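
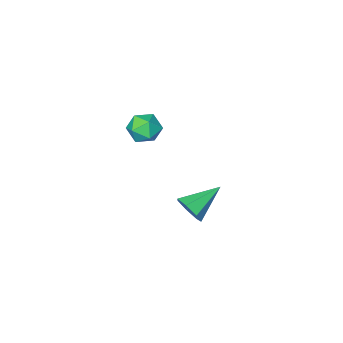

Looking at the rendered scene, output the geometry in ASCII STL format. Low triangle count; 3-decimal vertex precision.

solid 
facet normal 0.897 0.005 -0.442
outer loop
vertex 1.958 1.164 -2.05
vertex 1.59 0.856 -2.8
vertex 1.71 1.701 -2.547
endloop
endfacet
facet normal -0.047 0.667 0.744
outer loop
vertex 1.958 1.164 -2.05
vertex 1.71 1.701 -2.547
vertex -0.23 0.844 -1.9
endloop
endfacet
facet normal 0.896 0.006 -0.444
outer loop
vertex 1.71 1.701 -2.547
vertex 1.59 0.856 -2.8
vertex 1.371 1.601 -3.233
endloop
endfacet
facet normal -0.387 0.920 0.057
outer loop
vertex 1.71 1.701 -2.547
vertex 1.371 1.601 -3.233
vertex -0.23 0.844 -1.9
endloop
endfacet
facet normal 0.896 0.006 -0.443
outer loop
vertex 1.371 1.601 -3.233
vertex 1.59 0.856 -2.8
vertex 1.197 0.941 -3.594
endloop
endfacet
facet normal -0.684 0.481 -0.549
outer loop
vertex 1.371 1.601 -3.233
vertex 1.197 0.941 -3.594
vertex -0.23 0.844 -1.9
endloop
endfacet
facet normal 0.896 0.005 -0.443
outer loop
vertex 1.197 0.941 -3.594
vertex 1.59 0.856 -2.8
vertex 1.319 0.216 -3.356
endloop
endfacet
facet normal -0.714 -0.324 -0.620
outer loop
vertex 1.197 0.941 -3.594
vertex 1.319 0.216 -3.356
vertex -0.23 0.844 -1.9
endloop
endfacet
facet normal 0.897 0.005 -0.443
outer loop
vertex 1.319 0.216 -3.356
vertex 1.59 0.856 -2.8
vertex 1.645 -0.027 -2.699
endloop
endfacet
facet normal -0.454 -0.885 -0.102
outer loop
vertex 1.319 0.216 -3.356
vertex 1.645 -0.027 -2.699
vertex -0.23 0.844 -1.9
endloop
endfacet
facet normal 0.896 0.005 -0.443
outer loop
vertex 1.645 -0.027 -2.699
vertex 1.59 0.856 -2.8
vertex 1.93 0.395 -2.118
endloop
endfacet
facet normal -0.100 -0.781 0.616
outer loop
vertex 1.645 -0.027 -2.699
vertex 1.93 0.395 -2.118
vertex -0.23 0.844 -1.9
endloop
endfacet
facet normal 0.897 0.006 -0.443
outer loop
vertex 1.93 0.395 -2.118
vertex 1.59 0.856 -2.8
vertex 1.958 1.164 -2.05
endloop
endfacet
facet normal 0.081 -0.091 0.993
outer loop
vertex 1.93 0.395 -2.118
vertex 1.958 1.164 -2.05
vertex -0.23 0.844 -1.9
endloop
endfacet
facet normal -0.975 0.093 0.203
outer loop
vertex 2.874 0.627 3.659
vertex 2.71 -0.182 3.242
vertex 2.901 -0.159 4.147
endloop
endfacet
facet normal -0.578 0.416 0.702
outer loop
vertex 2.874 0.627 3.659
vertex 2.901 -0.159 4.147
vertex 3.541 0.495 4.287
endloop
endfacet
facet normal -0.176 0.909 0.378
outer loop
vertex 2.874 0.627 3.659
vertex 3.541 0.495 4.287
vertex 3.745 0.875 3.468
endloop
endfacet
facet normal -0.324 0.890 -0.320
outer loop
vertex 2.874 0.627 3.659
vertex 3.745 0.875 3.468
vertex 3.232 0.456 2.822
endloop
endfacet
facet normal -0.817 0.386 -0.428
outer loop
vertex 2.874 0.627 3.659
vertex 3.232 0.456 2.822
vertex 2.71 -0.182 3.242
endloop
endfacet
facet normal -0.143 -0.072 0.987
outer loop
vertex 3.541 0.495 4.287
vertex 2.901 -0.159 4.147
vertex 3.788 -0.396 4.258
endloop
endfacet
facet normal -0.784 -0.594 0.181
outer loop
vertex 2.901 -0.159 4.147
vertex 2.71 -0.182 3.242
vertex 3.275 -0.815 3.612
endloop
endfacet
facet normal -0.530 -0.119 -0.840
outer loop
vertex 2.71 -0.182 3.242
vertex 3.232 0.456 2.822
vertex 3.479 -0.435 2.793
endloop
endfacet
facet normal 0.269 0.696 -0.665
outer loop
vertex 3.232 0.456 2.822
vertex 3.745 0.875 3.468
vertex 4.119 0.219 2.933
endloop
endfacet
facet normal 0.509 0.725 0.463
outer loop
vertex 3.745 0.875 3.468
vertex 3.541 0.495 4.287
vertex 4.31 0.242 3.838
endloop
endfacet
facet normal 0.324 -0.890 0.320
outer loop
vertex 4.146 -0.567 3.421
vertex 3.788 -0.396 4.258
vertex 3.275 -0.815 3.612
endloop
endfacet
facet normal 0.176 -0.909 -0.378
outer loop
vertex 4.146 -0.567 3.421
vertex 3.275 -0.815 3.612
vertex 3.479 -0.435 2.793
endloop
endfacet
facet normal 0.578 -0.416 -0.702
outer loop
vertex 4.146 -0.567 3.421
vertex 3.479 -0.435 2.793
vertex 4.119 0.219 2.933
endloop
endfacet
facet normal 0.975 -0.093 -0.203
outer loop
vertex 4.146 -0.567 3.421
vertex 4.119 0.219 2.933
vertex 4.31 0.242 3.838
endloop
endfacet
facet normal 0.817 -0.386 0.428
outer loop
vertex 4.146 -0.567 3.421
vertex 4.31 0.242 3.838
vertex 3.788 -0.396 4.258
endloop
endfacet
facet normal -0.269 -0.696 0.665
outer loop
vertex 3.275 -0.815 3.612
vertex 3.788 -0.396 4.258
vertex 2.901 -0.159 4.147
endloop
endfacet
facet normal -0.509 -0.725 -0.463
outer loop
vertex 3.479 -0.435 2.793
vertex 3.275 -0.815 3.612
vertex 2.71 -0.182 3.242
endloop
endfacet
facet normal 0.143 0.072 -0.987
outer loop
vertex 4.119 0.219 2.933
vertex 3.479 -0.435 2.793
vertex 3.232 0.456 2.822
endloop
endfacet
facet normal 0.784 0.594 -0.181
outer loop
vertex 4.31 0.242 3.838
vertex 4.119 0.219 2.933
vertex 3.745 0.875 3.468
endloop
endfacet
facet normal 0.530 0.119 0.840
outer loop
vertex 3.788 -0.396 4.258
vertex 4.31 0.242 3.838
vertex 3.541 0.495 4.287
endloop
endfacet

endsolid


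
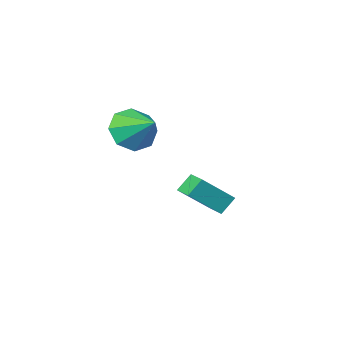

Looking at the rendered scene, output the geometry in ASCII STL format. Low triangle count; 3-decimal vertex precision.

solid 
facet normal 0.101 -0.857 -0.505
outer loop
vertex 3.856 2.834 2.728
vertex 3.31 3.228 1.949
vertex 4.309 3.2 2.197
endloop
endfacet
facet normal 0.645 0.250 0.722
outer loop
vertex 3.856 2.834 2.728
vertex 4.309 3.2 2.197
vertex 3.15 4.592 2.751
endloop
endfacet
facet normal 0.101 -0.858 -0.504
outer loop
vertex 4.309 3.2 2.197
vertex 3.31 3.228 1.949
vertex 4.177 3.582 1.52
endloop
endfacet
facet normal 0.790 0.587 0.177
outer loop
vertex 4.309 3.2 2.197
vertex 4.177 3.582 1.52
vertex 3.15 4.592 2.751
endloop
endfacet
facet normal 0.100 -0.857 -0.505
outer loop
vertex 4.177 3.582 1.52
vertex 3.31 3.228 1.949
vertex 3.537 3.758 1.095
endloop
endfacet
facet normal 0.442 0.838 -0.319
outer loop
vertex 4.177 3.582 1.52
vertex 3.537 3.758 1.095
vertex 3.15 4.592 2.751
endloop
endfacet
facet normal 0.101 -0.857 -0.505
outer loop
vertex 3.537 3.758 1.095
vertex 3.31 3.228 1.949
vertex 2.764 3.623 1.169
endloop
endfacet
facet normal -0.195 0.857 -0.477
outer loop
vertex 3.537 3.758 1.095
vertex 2.764 3.623 1.169
vertex 3.15 4.592 2.751
endloop
endfacet
facet normal 0.100 -0.858 -0.505
outer loop
vertex 2.764 3.623 1.169
vertex 3.31 3.228 1.949
vertex 2.311 3.257 1.701
endloop
endfacet
facet normal -0.749 0.631 -0.204
outer loop
vertex 2.764 3.623 1.169
vertex 2.311 3.257 1.701
vertex 3.15 4.592 2.751
endloop
endfacet
facet normal 0.101 -0.857 -0.505
outer loop
vertex 2.311 3.257 1.701
vertex 3.31 3.228 1.949
vertex 2.443 2.874 2.377
endloop
endfacet
facet normal -0.893 0.293 0.341
outer loop
vertex 2.311 3.257 1.701
vertex 2.443 2.874 2.377
vertex 3.15 4.592 2.751
endloop
endfacet
facet normal 0.101 -0.858 -0.504
outer loop
vertex 2.443 2.874 2.377
vertex 3.31 3.228 1.949
vertex 3.083 2.699 2.803
endloop
endfacet
facet normal -0.546 0.042 0.837
outer loop
vertex 2.443 2.874 2.377
vertex 3.083 2.699 2.803
vertex 3.15 4.592 2.751
endloop
endfacet
facet normal 0.101 -0.858 -0.504
outer loop
vertex 3.083 2.699 2.803
vertex 3.31 3.228 1.949
vertex 3.856 2.834 2.728
endloop
endfacet
facet normal 0.092 0.024 0.995
outer loop
vertex 3.083 2.699 2.803
vertex 3.856 2.834 2.728
vertex 3.15 4.592 2.751
endloop
endfacet
facet normal -0.669 -0.028 0.743
outer loop
vertex 0.111 1.96 -1.512
vertex 0.164 2.885 -1.429
vertex -1.252 2.148 -2.733
endloop
endfacet
facet normal -0.057 -0.994 -0.090
outer loop
vertex -0.624 2.175 -3.431
vertex 0.111 1.96 -1.512
vertex -1.252 2.148 -2.733
endloop
endfacet
facet normal -0.669 -0.029 0.743
outer loop
vertex -1.252 2.148 -2.733
vertex 0.164 2.885 -1.429
vertex -1.2 3.072 -2.65
endloop
endfacet
facet normal -0.742 0.101 -0.663
outer loop
vertex -1.2 3.072 -2.65
vertex -0.624 2.175 -3.431
vertex -1.252 2.148 -2.733
endloop
endfacet
facet normal 0.741 -0.102 0.663
outer loop
vertex 0.111 1.96 -1.512
vertex 0.792 2.912 -2.127
vertex 0.164 2.885 -1.429
endloop
endfacet
facet normal -0.056 -0.994 -0.090
outer loop
vertex 0.74 1.988 -2.21
vertex 0.111 1.96 -1.512
vertex -0.624 2.175 -3.431
endloop
endfacet
facet normal 0.741 -0.101 0.664
outer loop
vertex 0.74 1.988 -2.21
vertex 0.792 2.912 -2.127
vertex 0.111 1.96 -1.512
endloop
endfacet
facet normal 0.056 0.994 0.089
outer loop
vertex 0.164 2.885 -1.429
vertex 0.792 2.912 -2.127
vertex -1.2 3.072 -2.65
endloop
endfacet
facet normal -0.741 0.102 -0.664
outer loop
vertex -0.571 3.1 -3.348
vertex -0.624 2.175 -3.431
vertex -1.2 3.072 -2.65
endloop
endfacet
facet normal 0.056 0.994 0.090
outer loop
vertex -1.2 3.072 -2.65
vertex 0.792 2.912 -2.127
vertex -0.571 3.1 -3.348
endloop
endfacet
facet normal 0.669 0.028 -0.743
outer loop
vertex -0.571 3.1 -3.348
vertex 0.74 1.988 -2.21
vertex -0.624 2.175 -3.431
endloop
endfacet
facet normal 0.669 0.029 -0.743
outer loop
vertex 0.792 2.912 -2.127
vertex 0.74 1.988 -2.21
vertex -0.571 3.1 -3.348
endloop
endfacet

endsolid


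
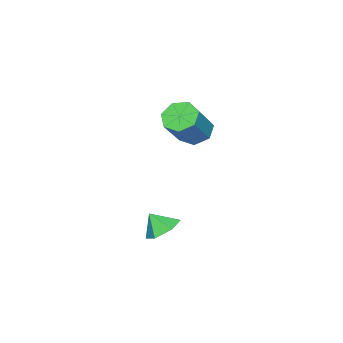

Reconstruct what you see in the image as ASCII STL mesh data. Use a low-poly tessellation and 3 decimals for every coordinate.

solid 
facet normal -0.671 -0.046 -0.740
outer loop
vertex -0.352 -3.251 0.621
vertex -0.941 -2.818 1.128
vertex -0.341 -2.481 0.563
endloop
endfacet
facet normal 0.741 -0.061 -0.668
outer loop
vertex -0.352 -3.251 0.621
vertex -0.341 -2.481 0.563
vertex 1.03 -3.155 2.145
endloop
endfacet
facet normal 0.741 -0.061 -0.668
outer loop
vertex 1.03 -3.155 2.145
vertex -0.341 -2.481 0.563
vertex 1.041 -2.385 2.087
endloop
endfacet
facet normal 0.671 0.046 0.740
outer loop
vertex 1.03 -3.155 2.145
vertex 1.041 -2.385 2.087
vertex 0.441 -2.722 2.652
endloop
endfacet
facet normal -0.670 -0.048 -0.740
outer loop
vertex -0.341 -2.481 0.563
vertex -0.941 -2.818 1.128
vertex -0.783 -1.965 0.93
endloop
endfacet
facet normal 0.472 0.742 -0.475
outer loop
vertex -0.341 -2.481 0.563
vertex -0.783 -1.965 0.93
vertex 1.041 -2.385 2.087
endloop
endfacet
facet normal 0.472 0.743 -0.475
outer loop
vertex 1.041 -2.385 2.087
vertex -0.783 -1.965 0.93
vertex 0.599 -1.869 2.455
endloop
endfacet
facet normal 0.671 0.047 0.740
outer loop
vertex 1.041 -2.385 2.087
vertex 0.599 -1.869 2.455
vertex 0.441 -2.722 2.652
endloop
endfacet
facet normal -0.671 -0.047 -0.740
outer loop
vertex -0.783 -1.965 0.93
vertex -0.941 -2.818 1.128
vertex -1.343 -2.091 1.446
endloop
endfacet
facet normal -0.152 0.985 0.076
outer loop
vertex -0.783 -1.965 0.93
vertex -1.343 -2.091 1.446
vertex 0.599 -1.869 2.455
endloop
endfacet
facet normal -0.152 0.985 0.076
outer loop
vertex 0.599 -1.869 2.455
vertex -1.343 -2.091 1.446
vertex 0.039 -1.995 2.971
endloop
endfacet
facet normal 0.671 0.047 0.740
outer loop
vertex 0.599 -1.869 2.455
vertex 0.039 -1.995 2.971
vertex 0.441 -2.722 2.652
endloop
endfacet
facet normal -0.670 -0.047 -0.741
outer loop
vertex -1.343 -2.091 1.446
vertex -0.941 -2.818 1.128
vertex -1.601 -2.764 1.722
endloop
endfacet
facet normal -0.662 0.487 0.569
outer loop
vertex -1.343 -2.091 1.446
vertex -1.601 -2.764 1.722
vertex 0.039 -1.995 2.971
endloop
endfacet
facet normal -0.662 0.487 0.569
outer loop
vertex 0.039 -1.995 2.971
vertex -1.601 -2.764 1.722
vertex -0.219 -2.668 3.247
endloop
endfacet
facet normal 0.671 0.046 0.740
outer loop
vertex 0.039 -1.995 2.971
vertex -0.219 -2.668 3.247
vertex 0.441 -2.722 2.652
endloop
endfacet
facet normal -0.670 -0.047 -0.741
outer loop
vertex -1.601 -2.764 1.722
vertex -0.941 -2.818 1.128
vertex -1.362 -3.478 1.551
endloop
endfacet
facet normal -0.674 -0.378 0.635
outer loop
vertex -1.601 -2.764 1.722
vertex -1.362 -3.478 1.551
vertex -0.219 -2.668 3.247
endloop
endfacet
facet normal -0.674 -0.378 0.635
outer loop
vertex -0.219 -2.668 3.247
vertex -1.362 -3.478 1.551
vertex 0.02 -3.382 3.075
endloop
endfacet
facet normal 0.671 0.046 0.740
outer loop
vertex -0.219 -2.668 3.247
vertex 0.02 -3.382 3.075
vertex 0.441 -2.722 2.652
endloop
endfacet
facet normal -0.671 -0.046 -0.740
outer loop
vertex -1.362 -3.478 1.551
vertex -0.941 -2.818 1.128
vertex -0.806 -3.695 1.06
endloop
endfacet
facet normal -0.178 -0.959 0.222
outer loop
vertex -1.362 -3.478 1.551
vertex -0.806 -3.695 1.06
vertex 0.02 -3.382 3.075
endloop
endfacet
facet normal -0.178 -0.959 0.222
outer loop
vertex 0.02 -3.382 3.075
vertex -0.806 -3.695 1.06
vertex 0.576 -3.599 2.585
endloop
endfacet
facet normal 0.671 0.047 0.740
outer loop
vertex 0.02 -3.382 3.075
vertex 0.576 -3.599 2.585
vertex 0.441 -2.722 2.652
endloop
endfacet
facet normal -0.671 -0.046 -0.740
outer loop
vertex -0.806 -3.695 1.06
vertex -0.941 -2.818 1.128
vertex -0.352 -3.251 0.621
endloop
endfacet
facet normal 0.452 -0.817 -0.358
outer loop
vertex -0.806 -3.695 1.06
vertex -0.352 -3.251 0.621
vertex 0.576 -3.599 2.585
endloop
endfacet
facet normal 0.452 -0.817 -0.358
outer loop
vertex 0.576 -3.599 2.585
vertex -0.352 -3.251 0.621
vertex 1.03 -3.155 2.145
endloop
endfacet
facet normal 0.671 0.047 0.740
outer loop
vertex 0.576 -3.599 2.585
vertex 1.03 -3.155 2.145
vertex 0.441 -2.722 2.652
endloop
endfacet
facet normal -0.137 0.586 -0.799
outer loop
vertex 3.012 -2.327 -3.589
vertex 2.117 -2.484 -3.551
vertex 2.475 -1.781 -3.097
endloop
endfacet
facet normal 0.723 0.094 0.684
outer loop
vertex 3.012 -2.327 -3.589
vertex 2.475 -1.781 -3.097
vertex 2.263 -3.116 -2.689
endloop
endfacet
facet normal -0.136 0.585 -0.799
outer loop
vertex 2.475 -1.781 -3.097
vertex 2.117 -2.484 -3.551
vertex 1.58 -1.938 -3.06
endloop
endfacet
facet normal -0.012 0.294 0.956
outer loop
vertex 2.475 -1.781 -3.097
vertex 1.58 -1.938 -3.06
vertex 2.263 -3.116 -2.689
endloop
endfacet
facet normal -0.135 0.586 -0.799
outer loop
vertex 1.58 -1.938 -3.06
vertex 2.117 -2.484 -3.551
vertex 1.221 -2.64 -3.514
endloop
endfacet
facet normal -0.654 -0.146 0.742
outer loop
vertex 1.58 -1.938 -3.06
vertex 1.221 -2.64 -3.514
vertex 2.263 -3.116 -2.689
endloop
endfacet
facet normal -0.135 0.587 -0.798
outer loop
vertex 1.221 -2.64 -3.514
vertex 2.117 -2.484 -3.551
vertex 1.758 -3.186 -4.006
endloop
endfacet
facet normal -0.563 -0.786 0.258
outer loop
vertex 1.221 -2.64 -3.514
vertex 1.758 -3.186 -4.006
vertex 2.263 -3.116 -2.689
endloop
endfacet
facet normal -0.135 0.587 -0.798
outer loop
vertex 1.758 -3.186 -4.006
vertex 2.117 -2.484 -3.551
vertex 2.654 -3.03 -4.043
endloop
endfacet
facet normal 0.171 -0.985 -0.013
outer loop
vertex 1.758 -3.186 -4.006
vertex 2.654 -3.03 -4.043
vertex 2.263 -3.116 -2.689
endloop
endfacet
facet normal -0.137 0.586 -0.799
outer loop
vertex 2.654 -3.03 -4.043
vertex 2.117 -2.484 -3.551
vertex 3.012 -2.327 -3.589
endloop
endfacet
facet normal 0.815 -0.544 0.201
outer loop
vertex 2.654 -3.03 -4.043
vertex 3.012 -2.327 -3.589
vertex 2.263 -3.116 -2.689
endloop
endfacet

endsolid


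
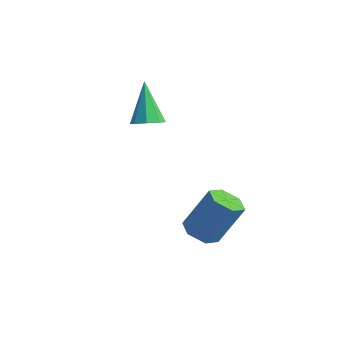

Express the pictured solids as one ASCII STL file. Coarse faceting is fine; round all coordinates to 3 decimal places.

solid 
facet normal -0.280 -0.415 -0.866
outer loop
vertex 3.187 -3.596 -3.976
vertex 2.642 -3.302 -3.941
vertex 3.123 -3.032 -4.226
endloop
endfacet
facet normal 0.954 -0.024 -0.298
outer loop
vertex 3.187 -3.596 -3.976
vertex 3.123 -3.032 -4.226
vertex 3.622 -2.953 -2.635
endloop
endfacet
facet normal 0.954 -0.023 -0.298
outer loop
vertex 3.622 -2.953 -2.635
vertex 3.123 -3.032 -4.226
vertex 3.558 -2.389 -2.884
endloop
endfacet
facet normal 0.282 0.414 0.866
outer loop
vertex 3.622 -2.953 -2.635
vertex 3.558 -2.389 -2.884
vertex 3.078 -2.658 -2.599
endloop
endfacet
facet normal -0.281 -0.414 -0.866
outer loop
vertex 3.123 -3.032 -4.226
vertex 2.642 -3.302 -3.941
vertex 2.578 -2.738 -4.19
endloop
endfacet
facet normal 0.386 0.777 -0.497
outer loop
vertex 3.123 -3.032 -4.226
vertex 2.578 -2.738 -4.19
vertex 3.558 -2.389 -2.884
endloop
endfacet
facet normal 0.388 0.776 -0.498
outer loop
vertex 3.558 -2.389 -2.884
vertex 2.578 -2.738 -4.19
vertex 3.013 -2.094 -2.849
endloop
endfacet
facet normal 0.281 0.416 0.865
outer loop
vertex 3.558 -2.389 -2.884
vertex 3.013 -2.094 -2.849
vertex 3.078 -2.658 -2.599
endloop
endfacet
facet normal -0.282 -0.414 -0.866
outer loop
vertex 2.578 -2.738 -4.19
vertex 2.642 -3.302 -3.941
vertex 2.098 -3.007 -3.905
endloop
endfacet
facet normal -0.567 0.799 -0.200
outer loop
vertex 2.578 -2.738 -4.19
vertex 2.098 -3.007 -3.905
vertex 3.013 -2.094 -2.849
endloop
endfacet
facet normal -0.568 0.799 -0.199
outer loop
vertex 3.013 -2.094 -2.849
vertex 2.098 -3.007 -3.905
vertex 2.533 -2.364 -2.564
endloop
endfacet
facet normal 0.280 0.416 0.865
outer loop
vertex 3.013 -2.094 -2.849
vertex 2.533 -2.364 -2.564
vertex 3.078 -2.658 -2.599
endloop
endfacet
facet normal -0.282 -0.414 -0.866
outer loop
vertex 2.098 -3.007 -3.905
vertex 2.642 -3.302 -3.941
vertex 2.162 -3.571 -3.656
endloop
endfacet
facet normal -0.954 0.023 0.298
outer loop
vertex 2.098 -3.007 -3.905
vertex 2.162 -3.571 -3.656
vertex 2.533 -2.364 -2.564
endloop
endfacet
facet normal -0.954 0.024 0.298
outer loop
vertex 2.533 -2.364 -2.564
vertex 2.162 -3.571 -3.656
vertex 2.597 -2.928 -2.314
endloop
endfacet
facet normal 0.280 0.415 0.866
outer loop
vertex 2.533 -2.364 -2.564
vertex 2.597 -2.928 -2.314
vertex 3.078 -2.658 -2.599
endloop
endfacet
facet normal -0.281 -0.416 -0.865
outer loop
vertex 2.162 -3.571 -3.656
vertex 2.642 -3.302 -3.941
vertex 2.707 -3.866 -3.691
endloop
endfacet
facet normal -0.388 -0.776 0.498
outer loop
vertex 2.162 -3.571 -3.656
vertex 2.707 -3.866 -3.691
vertex 2.597 -2.928 -2.314
endloop
endfacet
facet normal -0.386 -0.776 0.498
outer loop
vertex 2.597 -2.928 -2.314
vertex 2.707 -3.866 -3.691
vertex 3.142 -3.222 -2.35
endloop
endfacet
facet normal 0.281 0.414 0.866
outer loop
vertex 2.597 -2.928 -2.314
vertex 3.142 -3.222 -2.35
vertex 3.078 -2.658 -2.599
endloop
endfacet
facet normal -0.280 -0.416 -0.865
outer loop
vertex 2.707 -3.866 -3.691
vertex 2.642 -3.302 -3.941
vertex 3.187 -3.596 -3.976
endloop
endfacet
facet normal 0.568 -0.799 0.199
outer loop
vertex 2.707 -3.866 -3.691
vertex 3.187 -3.596 -3.976
vertex 3.142 -3.222 -2.35
endloop
endfacet
facet normal 0.567 -0.799 0.200
outer loop
vertex 3.142 -3.222 -2.35
vertex 3.187 -3.596 -3.976
vertex 3.622 -2.953 -2.635
endloop
endfacet
facet normal 0.282 0.414 0.866
outer loop
vertex 3.142 -3.222 -2.35
vertex 3.622 -2.953 -2.635
vertex 3.078 -2.658 -2.599
endloop
endfacet
facet normal 0.449 -0.311 -0.838
outer loop
vertex -0.252 -2.068 -1.084
vertex -0.616 -2.464 -1.132
vertex -0.583 -1.953 -1.304
endloop
endfacet
facet normal 0.244 0.960 0.135
outer loop
vertex -0.252 -2.068 -1.084
vertex -0.583 -1.953 -1.304
vertex -1.324 -1.976 0.192
endloop
endfacet
facet normal 0.449 -0.311 -0.838
outer loop
vertex -0.583 -1.953 -1.304
vertex -0.616 -2.464 -1.132
vertex -0.933 -2.138 -1.423
endloop
endfacet
facet normal -0.408 0.893 -0.188
outer loop
vertex -0.583 -1.953 -1.304
vertex -0.933 -2.138 -1.423
vertex -1.324 -1.976 0.192
endloop
endfacet
facet normal 0.450 -0.310 -0.837
outer loop
vertex -0.933 -2.138 -1.423
vertex -0.616 -2.464 -1.132
vertex -1.097 -2.514 -1.372
endloop
endfacet
facet normal -0.899 0.358 -0.253
outer loop
vertex -0.933 -2.138 -1.423
vertex -1.097 -2.514 -1.372
vertex -1.324 -1.976 0.192
endloop
endfacet
facet normal 0.450 -0.310 -0.837
outer loop
vertex -1.097 -2.514 -1.372
vertex -0.616 -2.464 -1.132
vertex -0.979 -2.861 -1.18
endloop
endfacet
facet normal -0.943 -0.333 -0.022
outer loop
vertex -1.097 -2.514 -1.372
vertex -0.979 -2.861 -1.18
vertex -1.324 -1.976 0.192
endloop
endfacet
facet normal 0.448 -0.308 -0.839
outer loop
vertex -0.979 -2.861 -1.18
vertex -0.616 -2.464 -1.132
vertex -0.648 -2.976 -0.961
endloop
endfacet
facet normal -0.514 -0.774 0.370
outer loop
vertex -0.979 -2.861 -1.18
vertex -0.648 -2.976 -0.961
vertex -1.324 -1.976 0.192
endloop
endfacet
facet normal 0.448 -0.308 -0.839
outer loop
vertex -0.648 -2.976 -0.961
vertex -0.616 -2.464 -1.132
vertex -0.298 -2.791 -0.842
endloop
endfacet
facet normal 0.138 -0.707 0.694
outer loop
vertex -0.648 -2.976 -0.961
vertex -0.298 -2.791 -0.842
vertex -1.324 -1.976 0.192
endloop
endfacet
facet normal 0.448 -0.309 -0.839
outer loop
vertex -0.298 -2.791 -0.842
vertex -0.616 -2.464 -1.132
vertex -0.134 -2.415 -0.893
endloop
endfacet
facet normal 0.629 -0.171 0.759
outer loop
vertex -0.298 -2.791 -0.842
vertex -0.134 -2.415 -0.893
vertex -1.324 -1.976 0.192
endloop
endfacet
facet normal 0.447 -0.310 -0.839
outer loop
vertex -0.134 -2.415 -0.893
vertex -0.616 -2.464 -1.132
vertex -0.252 -2.068 -1.084
endloop
endfacet
facet normal 0.672 0.519 0.528
outer loop
vertex -0.134 -2.415 -0.893
vertex -0.252 -2.068 -1.084
vertex -1.324 -1.976 0.192
endloop
endfacet

endsolid


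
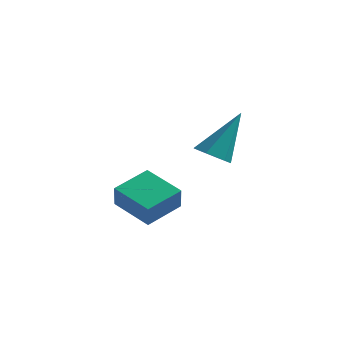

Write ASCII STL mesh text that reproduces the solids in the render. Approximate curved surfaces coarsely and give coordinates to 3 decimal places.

solid 
facet normal -0.248 -0.487 -0.837
outer loop
vertex 3.949 -2.168 -0.024
vertex 3.42 -2.492 0.321
vertex 3.303 -1.872 -0.005
endloop
endfacet
facet normal 0.392 0.873 -0.289
outer loop
vertex 3.949 -2.168 -0.024
vertex 3.303 -1.872 -0.005
vertex 3.94 -1.468 2.079
endloop
endfacet
facet normal -0.248 -0.487 -0.837
outer loop
vertex 3.303 -1.872 -0.005
vertex 3.42 -2.492 0.321
vertex 2.774 -2.196 0.34
endloop
endfacet
facet normal -0.525 0.851 -0.005
outer loop
vertex 3.303 -1.872 -0.005
vertex 2.774 -2.196 0.34
vertex 3.94 -1.468 2.079
endloop
endfacet
facet normal -0.248 -0.487 -0.837
outer loop
vertex 2.774 -2.196 0.34
vertex 3.42 -2.492 0.321
vertex 2.891 -2.816 0.666
endloop
endfacet
facet normal -0.847 0.114 0.520
outer loop
vertex 2.774 -2.196 0.34
vertex 2.891 -2.816 0.666
vertex 3.94 -1.468 2.079
endloop
endfacet
facet normal -0.248 -0.487 -0.838
outer loop
vertex 2.891 -2.816 0.666
vertex 3.42 -2.492 0.321
vertex 3.536 -3.112 0.647
endloop
endfacet
facet normal -0.253 -0.599 0.759
outer loop
vertex 2.891 -2.816 0.666
vertex 3.536 -3.112 0.647
vertex 3.94 -1.468 2.079
endloop
endfacet
facet normal -0.247 -0.487 -0.838
outer loop
vertex 3.536 -3.112 0.647
vertex 3.42 -2.492 0.321
vertex 4.065 -2.787 0.302
endloop
endfacet
facet normal 0.664 -0.577 0.475
outer loop
vertex 3.536 -3.112 0.647
vertex 4.065 -2.787 0.302
vertex 3.94 -1.468 2.079
endloop
endfacet
facet normal -0.248 -0.487 -0.837
outer loop
vertex 4.065 -2.787 0.302
vertex 3.42 -2.492 0.321
vertex 3.949 -2.168 -0.024
endloop
endfacet
facet normal 0.986 0.159 -0.049
outer loop
vertex 4.065 -2.787 0.302
vertex 3.949 -2.168 -0.024
vertex 3.94 -1.468 2.079
endloop
endfacet
facet normal -0.920 0.177 0.351
outer loop
vertex -0.771 -2.067 -2.137
vertex -0.293 -0.635 -1.606
vertex -1.049 -1.621 -3.091
endloop
endfacet
facet normal -0.298 -0.895 -0.331
outer loop
vertex 0.533 -1.925 -3.694
vertex -0.771 -2.067 -2.137
vertex -1.049 -1.621 -3.091
endloop
endfacet
facet normal -0.920 0.177 0.350
outer loop
vertex -1.049 -1.621 -3.091
vertex -0.293 -0.635 -1.606
vertex -0.571 -0.189 -2.561
endloop
endfacet
facet normal -0.255 0.409 -0.876
outer loop
vertex -0.571 -0.189 -2.561
vertex 0.533 -1.925 -3.694
vertex -1.049 -1.621 -3.091
endloop
endfacet
facet normal 0.255 -0.410 0.876
outer loop
vertex -0.771 -2.067 -2.137
vertex 1.289 -0.939 -2.209
vertex -0.293 -0.635 -1.606
endloop
endfacet
facet normal -0.298 -0.895 -0.331
outer loop
vertex 0.811 -2.371 -2.739
vertex -0.771 -2.067 -2.137
vertex 0.533 -1.925 -3.694
endloop
endfacet
facet normal 0.255 -0.409 0.876
outer loop
vertex 0.811 -2.371 -2.739
vertex 1.289 -0.939 -2.209
vertex -0.771 -2.067 -2.137
endloop
endfacet
facet normal 0.298 0.895 0.331
outer loop
vertex -0.293 -0.635 -1.606
vertex 1.289 -0.939 -2.209
vertex -0.571 -0.189 -2.561
endloop
endfacet
facet normal -0.255 0.410 -0.876
outer loop
vertex 1.011 -0.493 -3.163
vertex 0.533 -1.925 -3.694
vertex -0.571 -0.189 -2.561
endloop
endfacet
facet normal 0.298 0.895 0.332
outer loop
vertex -0.571 -0.189 -2.561
vertex 1.289 -0.939 -2.209
vertex 1.011 -0.493 -3.163
endloop
endfacet
facet normal 0.920 -0.177 -0.350
outer loop
vertex 1.011 -0.493 -3.163
vertex 0.811 -2.371 -2.739
vertex 0.533 -1.925 -3.694
endloop
endfacet
facet normal 0.920 -0.177 -0.351
outer loop
vertex 1.289 -0.939 -2.209
vertex 0.811 -2.371 -2.739
vertex 1.011 -0.493 -3.163
endloop
endfacet

endsolid


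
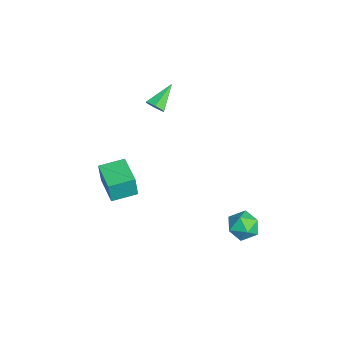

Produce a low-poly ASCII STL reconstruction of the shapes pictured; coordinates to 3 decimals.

solid 
facet normal -0.914 0.403 0.047
outer loop
vertex 0.913 2.953 -4.02
vertex 0.546 2.137 -4.152
vertex 0.717 2.426 -3.312
endloop
endfacet
facet normal -0.453 0.771 0.448
outer loop
vertex 0.913 2.953 -4.02
vertex 0.717 2.426 -3.312
vertex 1.492 2.891 -3.328
endloop
endfacet
facet normal 0.076 0.997 0.025
outer loop
vertex 0.913 2.953 -4.02
vertex 1.492 2.891 -3.328
vertex 1.801 2.889 -4.178
endloop
endfacet
facet normal -0.058 0.769 -0.637
outer loop
vertex 0.913 2.953 -4.02
vertex 1.801 2.889 -4.178
vertex 1.217 2.423 -4.687
endloop
endfacet
facet normal -0.669 0.402 -0.625
outer loop
vertex 0.913 2.953 -4.02
vertex 1.217 2.423 -4.687
vertex 0.546 2.137 -4.152
endloop
endfacet
facet normal -0.175 0.323 0.930
outer loop
vertex 1.492 2.891 -3.328
vertex 0.717 2.426 -3.312
vertex 1.483 2.037 -3.033
endloop
endfacet
facet normal -0.921 -0.271 0.281
outer loop
vertex 0.717 2.426 -3.312
vertex 0.546 2.137 -4.152
vertex 0.899 1.571 -3.542
endloop
endfacet
facet normal -0.526 -0.273 -0.806
outer loop
vertex 0.546 2.137 -4.152
vertex 1.217 2.423 -4.687
vertex 1.208 1.569 -4.392
endloop
endfacet
facet normal 0.464 0.321 -0.826
outer loop
vertex 1.217 2.423 -4.687
vertex 1.801 2.889 -4.178
vertex 1.983 2.034 -4.408
endloop
endfacet
facet normal 0.681 0.690 0.246
outer loop
vertex 1.801 2.889 -4.178
vertex 1.492 2.891 -3.328
vertex 2.154 2.323 -3.568
endloop
endfacet
facet normal 0.058 -0.769 0.637
outer loop
vertex 1.787 1.507 -3.7
vertex 1.483 2.037 -3.033
vertex 0.899 1.571 -3.542
endloop
endfacet
facet normal -0.076 -0.997 -0.025
outer loop
vertex 1.787 1.507 -3.7
vertex 0.899 1.571 -3.542
vertex 1.208 1.569 -4.392
endloop
endfacet
facet normal 0.453 -0.771 -0.448
outer loop
vertex 1.787 1.507 -3.7
vertex 1.208 1.569 -4.392
vertex 1.983 2.034 -4.408
endloop
endfacet
facet normal 0.914 -0.403 -0.047
outer loop
vertex 1.787 1.507 -3.7
vertex 1.983 2.034 -4.408
vertex 2.154 2.323 -3.568
endloop
endfacet
facet normal 0.669 -0.402 0.625
outer loop
vertex 1.787 1.507 -3.7
vertex 2.154 2.323 -3.568
vertex 1.483 2.037 -3.033
endloop
endfacet
facet normal -0.464 -0.321 0.826
outer loop
vertex 0.899 1.571 -3.542
vertex 1.483 2.037 -3.033
vertex 0.717 2.426 -3.312
endloop
endfacet
facet normal -0.681 -0.690 -0.246
outer loop
vertex 1.208 1.569 -4.392
vertex 0.899 1.571 -3.542
vertex 0.546 2.137 -4.152
endloop
endfacet
facet normal 0.175 -0.323 -0.930
outer loop
vertex 1.983 2.034 -4.408
vertex 1.208 1.569 -4.392
vertex 1.217 2.423 -4.687
endloop
endfacet
facet normal 0.921 0.271 -0.281
outer loop
vertex 2.154 2.323 -3.568
vertex 1.983 2.034 -4.408
vertex 1.801 2.889 -4.178
endloop
endfacet
facet normal 0.526 0.273 0.806
outer loop
vertex 1.483 2.037 -3.033
vertex 2.154 2.323 -3.568
vertex 1.492 2.891 -3.328
endloop
endfacet
facet normal -0.975 -0.218 0.030
outer loop
vertex 0.478 -4.63 0.801
vertex 0.196 -3.349 0.941
vertex 0.414 -4.511 -0.412
endloop
endfacet
facet normal 0.214 -0.971 -0.107
outer loop
vertex 2.024 -4.151 -0.461
vertex 0.478 -4.63 0.801
vertex 0.414 -4.511 -0.412
endloop
endfacet
facet normal -0.976 -0.218 0.030
outer loop
vertex 0.414 -4.511 -0.412
vertex 0.196 -3.349 0.941
vertex 0.132 -3.229 -0.271
endloop
endfacet
facet normal -0.052 0.098 -0.994
outer loop
vertex 0.132 -3.229 -0.271
vertex 2.024 -4.151 -0.461
vertex 0.414 -4.511 -0.412
endloop
endfacet
facet normal 0.052 -0.097 0.994
outer loop
vertex 0.478 -4.63 0.801
vertex 1.806 -2.989 0.892
vertex 0.196 -3.349 0.941
endloop
endfacet
facet normal 0.213 -0.971 -0.107
outer loop
vertex 2.088 -4.271 0.751
vertex 0.478 -4.63 0.801
vertex 2.024 -4.151 -0.461
endloop
endfacet
facet normal 0.053 -0.098 0.994
outer loop
vertex 2.088 -4.271 0.751
vertex 1.806 -2.989 0.892
vertex 0.478 -4.63 0.801
endloop
endfacet
facet normal -0.214 0.971 0.107
outer loop
vertex 0.196 -3.349 0.941
vertex 1.806 -2.989 0.892
vertex 0.132 -3.229 -0.271
endloop
endfacet
facet normal -0.053 0.097 -0.994
outer loop
vertex 1.742 -2.87 -0.321
vertex 2.024 -4.151 -0.461
vertex 0.132 -3.229 -0.271
endloop
endfacet
facet normal -0.213 0.971 0.107
outer loop
vertex 0.132 -3.229 -0.271
vertex 1.806 -2.989 0.892
vertex 1.742 -2.87 -0.321
endloop
endfacet
facet normal 0.975 0.218 -0.030
outer loop
vertex 1.742 -2.87 -0.321
vertex 2.088 -4.271 0.751
vertex 2.024 -4.151 -0.461
endloop
endfacet
facet normal 0.976 0.218 -0.030
outer loop
vertex 1.806 -2.989 0.892
vertex 2.088 -4.271 0.751
vertex 1.742 -2.87 -0.321
endloop
endfacet
facet normal 0.585 -0.589 -0.558
outer loop
vertex -1.801 -1.285 2.561
vertex -2.227 -1.676 2.527
vertex -2.186 -1.257 2.128
endloop
endfacet
facet normal 0.263 0.949 -0.173
outer loop
vertex -1.801 -1.285 2.561
vertex -2.186 -1.257 2.128
vertex -3.133 -0.764 3.393
endloop
endfacet
facet normal 0.584 -0.589 -0.559
outer loop
vertex -2.186 -1.257 2.128
vertex -2.227 -1.676 2.527
vertex -2.613 -1.649 2.095
endloop
endfacet
facet normal -0.507 0.604 -0.615
outer loop
vertex -2.186 -1.257 2.128
vertex -2.613 -1.649 2.095
vertex -3.133 -0.764 3.393
endloop
endfacet
facet normal 0.584 -0.588 -0.559
outer loop
vertex -2.613 -1.649 2.095
vertex -2.227 -1.676 2.527
vertex -2.654 -2.068 2.493
endloop
endfacet
facet normal -0.949 -0.163 -0.269
outer loop
vertex -2.613 -1.649 2.095
vertex -2.654 -2.068 2.493
vertex -3.133 -0.764 3.393
endloop
endfacet
facet normal 0.585 -0.589 -0.558
outer loop
vertex -2.654 -2.068 2.493
vertex -2.227 -1.676 2.527
vertex -2.269 -2.096 2.926
endloop
endfacet
facet normal -0.624 -0.586 0.517
outer loop
vertex -2.654 -2.068 2.493
vertex -2.269 -2.096 2.926
vertex -3.133 -0.764 3.393
endloop
endfacet
facet normal 0.585 -0.589 -0.558
outer loop
vertex -2.269 -2.096 2.926
vertex -2.227 -1.676 2.527
vertex -1.842 -1.704 2.96
endloop
endfacet
facet normal 0.146 -0.242 0.959
outer loop
vertex -2.269 -2.096 2.926
vertex -1.842 -1.704 2.96
vertex -3.133 -0.764 3.393
endloop
endfacet
facet normal 0.585 -0.589 -0.558
outer loop
vertex -1.842 -1.704 2.96
vertex -2.227 -1.676 2.527
vertex -1.801 -1.285 2.561
endloop
endfacet
facet normal 0.589 0.526 0.613
outer loop
vertex -1.842 -1.704 2.96
vertex -1.801 -1.285 2.561
vertex -3.133 -0.764 3.393
endloop
endfacet

endsolid


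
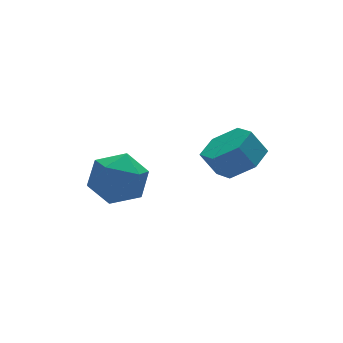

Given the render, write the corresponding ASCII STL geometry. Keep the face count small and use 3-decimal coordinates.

solid 
facet normal 0.447 -0.306 -0.841
outer loop
vertex 0.798 -0.192 2.41
vertex 0.045 -0.755 2.215
vertex 0.063 0.15 1.895
endloop
endfacet
facet normal 0.464 0.883 -0.076
outer loop
vertex 0.798 -0.192 2.41
vertex 0.063 0.15 1.895
vertex 0.348 0.118 3.259
endloop
endfacet
facet normal 0.464 0.883 -0.076
outer loop
vertex 0.348 0.118 3.259
vertex 0.063 0.15 1.895
vertex -0.387 0.46 2.745
endloop
endfacet
facet normal -0.446 0.306 0.841
outer loop
vertex 0.348 0.118 3.259
vertex -0.387 0.46 2.745
vertex -0.405 -0.445 3.065
endloop
endfacet
facet normal 0.446 -0.306 -0.841
outer loop
vertex 0.063 0.15 1.895
vertex 0.045 -0.755 2.215
vertex -0.69 -0.413 1.701
endloop
endfacet
facet normal -0.431 0.750 -0.502
outer loop
vertex 0.063 0.15 1.895
vertex -0.69 -0.413 1.701
vertex -0.387 0.46 2.745
endloop
endfacet
facet normal -0.431 0.750 -0.502
outer loop
vertex -0.387 0.46 2.745
vertex -0.69 -0.413 1.701
vertex -1.14 -0.103 2.55
endloop
endfacet
facet normal -0.447 0.306 0.841
outer loop
vertex -0.387 0.46 2.745
vertex -1.14 -0.103 2.55
vertex -0.405 -0.445 3.065
endloop
endfacet
facet normal 0.446 -0.306 -0.841
outer loop
vertex -0.69 -0.413 1.701
vertex 0.045 -0.755 2.215
vertex -0.708 -1.318 2.021
endloop
endfacet
facet normal -0.895 -0.133 -0.426
outer loop
vertex -0.69 -0.413 1.701
vertex -0.708 -1.318 2.021
vertex -1.14 -0.103 2.55
endloop
endfacet
facet normal -0.895 -0.133 -0.426
outer loop
vertex -1.14 -0.103 2.55
vertex -0.708 -1.318 2.021
vertex -1.158 -1.008 2.87
endloop
endfacet
facet normal -0.447 0.306 0.841
outer loop
vertex -1.14 -0.103 2.55
vertex -1.158 -1.008 2.87
vertex -0.405 -0.445 3.065
endloop
endfacet
facet normal 0.446 -0.306 -0.841
outer loop
vertex -0.708 -1.318 2.021
vertex 0.045 -0.755 2.215
vertex 0.027 -1.66 2.535
endloop
endfacet
facet normal -0.464 -0.883 0.076
outer loop
vertex -0.708 -1.318 2.021
vertex 0.027 -1.66 2.535
vertex -1.158 -1.008 2.87
endloop
endfacet
facet normal -0.464 -0.883 0.076
outer loop
vertex -1.158 -1.008 2.87
vertex 0.027 -1.66 2.535
vertex -0.423 -1.35 3.385
endloop
endfacet
facet normal -0.447 0.306 0.841
outer loop
vertex -1.158 -1.008 2.87
vertex -0.423 -1.35 3.385
vertex -0.405 -0.445 3.065
endloop
endfacet
facet normal 0.447 -0.306 -0.841
outer loop
vertex 0.027 -1.66 2.535
vertex 0.045 -0.755 2.215
vertex 0.78 -1.097 2.73
endloop
endfacet
facet normal 0.431 -0.750 0.502
outer loop
vertex 0.027 -1.66 2.535
vertex 0.78 -1.097 2.73
vertex -0.423 -1.35 3.385
endloop
endfacet
facet normal 0.431 -0.750 0.502
outer loop
vertex -0.423 -1.35 3.385
vertex 0.78 -1.097 2.73
vertex 0.33 -0.787 3.579
endloop
endfacet
facet normal -0.446 0.306 0.841
outer loop
vertex -0.423 -1.35 3.385
vertex 0.33 -0.787 3.579
vertex -0.405 -0.445 3.065
endloop
endfacet
facet normal 0.447 -0.306 -0.841
outer loop
vertex 0.78 -1.097 2.73
vertex 0.045 -0.755 2.215
vertex 0.798 -0.192 2.41
endloop
endfacet
facet normal 0.895 0.133 0.426
outer loop
vertex 0.78 -1.097 2.73
vertex 0.798 -0.192 2.41
vertex 0.33 -0.787 3.579
endloop
endfacet
facet normal 0.895 0.133 0.426
outer loop
vertex 0.33 -0.787 3.579
vertex 0.798 -0.192 2.41
vertex 0.348 0.118 3.259
endloop
endfacet
facet normal -0.446 0.306 0.841
outer loop
vertex 0.33 -0.787 3.579
vertex 0.348 0.118 3.259
vertex -0.405 -0.445 3.065
endloop
endfacet
facet normal -0.097 0.995 0.023
outer loop
vertex -3.825 1.837 0.914
vertex -3.91 1.803 2.014
vertex -2.919 1.911 1.54
endloop
endfacet
facet normal 0.303 0.791 -0.532
outer loop
vertex -3.825 1.837 0.914
vertex -2.919 1.911 1.54
vertex -2.909 1.292 0.626
endloop
endfacet
facet normal -0.086 0.348 -0.933
outer loop
vertex -3.825 1.837 0.914
vertex -2.909 1.292 0.626
vertex -3.894 0.802 0.534
endloop
endfacet
facet normal -0.727 0.279 -0.627
outer loop
vertex -3.825 1.837 0.914
vertex -3.894 0.802 0.534
vertex -4.513 1.118 1.392
endloop
endfacet
facet normal -0.734 0.678 -0.036
outer loop
vertex -3.825 1.837 0.914
vertex -4.513 1.118 1.392
vertex -3.91 1.803 2.014
endloop
endfacet
facet normal 0.861 0.426 -0.279
outer loop
vertex -2.909 1.292 0.626
vertex -2.919 1.911 1.54
vertex -2.427 0.922 1.548
endloop
endfacet
facet normal 0.214 0.756 0.619
outer loop
vertex -2.919 1.911 1.54
vertex -3.91 1.803 2.014
vertex -3.046 1.238 2.406
endloop
endfacet
facet normal -0.816 0.243 0.524
outer loop
vertex -3.91 1.803 2.014
vertex -4.513 1.118 1.392
vertex -4.031 0.748 2.314
endloop
endfacet
facet normal -0.806 -0.404 -0.432
outer loop
vertex -4.513 1.118 1.392
vertex -3.894 0.802 0.534
vertex -4.021 0.129 1.4
endloop
endfacet
facet normal 0.231 -0.291 -0.928
outer loop
vertex -3.894 0.802 0.534
vertex -2.909 1.292 0.626
vertex -3.03 0.237 0.926
endloop
endfacet
facet normal 0.727 -0.279 0.627
outer loop
vertex -3.115 0.203 2.026
vertex -2.427 0.922 1.548
vertex -3.046 1.238 2.406
endloop
endfacet
facet normal 0.086 -0.348 0.933
outer loop
vertex -3.115 0.203 2.026
vertex -3.046 1.238 2.406
vertex -4.031 0.748 2.314
endloop
endfacet
facet normal -0.303 -0.791 0.532
outer loop
vertex -3.115 0.203 2.026
vertex -4.031 0.748 2.314
vertex -4.021 0.129 1.4
endloop
endfacet
facet normal 0.097 -0.995 -0.023
outer loop
vertex -3.115 0.203 2.026
vertex -4.021 0.129 1.4
vertex -3.03 0.237 0.926
endloop
endfacet
facet normal 0.734 -0.678 0.036
outer loop
vertex -3.115 0.203 2.026
vertex -3.03 0.237 0.926
vertex -2.427 0.922 1.548
endloop
endfacet
facet normal 0.806 0.404 0.432
outer loop
vertex -3.046 1.238 2.406
vertex -2.427 0.922 1.548
vertex -2.919 1.911 1.54
endloop
endfacet
facet normal -0.231 0.291 0.928
outer loop
vertex -4.031 0.748 2.314
vertex -3.046 1.238 2.406
vertex -3.91 1.803 2.014
endloop
endfacet
facet normal -0.861 -0.426 0.279
outer loop
vertex -4.021 0.129 1.4
vertex -4.031 0.748 2.314
vertex -4.513 1.118 1.392
endloop
endfacet
facet normal -0.214 -0.756 -0.619
outer loop
vertex -3.03 0.237 0.926
vertex -4.021 0.129 1.4
vertex -3.894 0.802 0.534
endloop
endfacet
facet normal 0.816 -0.243 -0.524
outer loop
vertex -2.427 0.922 1.548
vertex -3.03 0.237 0.926
vertex -2.909 1.292 0.626
endloop
endfacet

endsolid


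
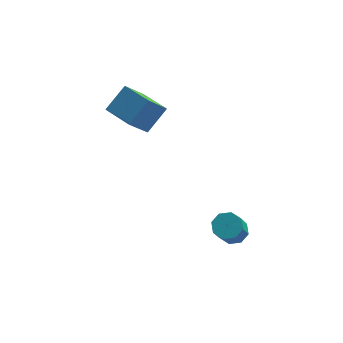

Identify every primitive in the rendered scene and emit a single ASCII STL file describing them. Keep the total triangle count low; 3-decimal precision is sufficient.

solid 
facet normal -0.425 -0.599 -0.679
outer loop
vertex -1.388 2.246 0.822
vertex -2.676 3.126 0.851
vertex -0.812 3.127 -0.316
endloop
endfacet
facet normal 0.826 -0.564 -0.018
outer loop
vertex -0.184 4.014 0.689
vertex -1.388 2.246 0.822
vertex -0.812 3.127 -0.316
endloop
endfacet
facet normal -0.424 -0.600 -0.678
outer loop
vertex -0.812 3.127 -0.316
vertex -2.676 3.126 0.851
vertex -2.1 4.006 -0.287
endloop
endfacet
facet normal 0.372 0.569 -0.734
outer loop
vertex -2.1 4.006 -0.287
vertex -0.184 4.014 0.689
vertex -0.812 3.127 -0.316
endloop
endfacet
facet normal -0.372 -0.568 0.734
outer loop
vertex -1.388 2.246 0.822
vertex -2.048 4.013 1.856
vertex -2.676 3.126 0.851
endloop
endfacet
facet normal 0.826 -0.564 -0.018
outer loop
vertex -0.76 3.134 1.827
vertex -1.388 2.246 0.822
vertex -0.184 4.014 0.689
endloop
endfacet
facet normal -0.371 -0.568 0.734
outer loop
vertex -0.76 3.134 1.827
vertex -2.048 4.013 1.856
vertex -1.388 2.246 0.822
endloop
endfacet
facet normal -0.826 0.564 0.018
outer loop
vertex -2.676 3.126 0.851
vertex -2.048 4.013 1.856
vertex -2.1 4.006 -0.287
endloop
endfacet
facet normal 0.372 0.568 -0.734
outer loop
vertex -1.472 4.894 0.718
vertex -0.184 4.014 0.689
vertex -2.1 4.006 -0.287
endloop
endfacet
facet normal -0.826 0.563 0.018
outer loop
vertex -2.1 4.006 -0.287
vertex -2.048 4.013 1.856
vertex -1.472 4.894 0.718
endloop
endfacet
facet normal 0.425 0.599 0.678
outer loop
vertex -1.472 4.894 0.718
vertex -0.76 3.134 1.827
vertex -0.184 4.014 0.689
endloop
endfacet
facet normal 0.424 0.599 0.679
outer loop
vertex -2.048 4.013 1.856
vertex -0.76 3.134 1.827
vertex -1.472 4.894 0.718
endloop
endfacet
facet normal -0.016 0.639 -0.769
outer loop
vertex 4.147 -0.511 -3.518
vertex 3.713 -0.123 -3.187
vertex 4.38 -0.157 -3.229
endloop
endfacet
facet normal 0.891 -0.340 -0.301
outer loop
vertex 4.147 -0.511 -3.518
vertex 4.38 -0.157 -3.229
vertex 4.182 -1.884 -1.864
endloop
endfacet
facet normal 0.890 -0.341 -0.302
outer loop
vertex 4.182 -1.884 -1.864
vertex 4.38 -0.157 -3.229
vertex 4.415 -1.531 -1.575
endloop
endfacet
facet normal 0.016 -0.640 0.769
outer loop
vertex 4.182 -1.884 -1.864
vertex 4.415 -1.531 -1.575
vertex 3.747 -1.497 -1.533
endloop
endfacet
facet normal -0.016 0.639 -0.769
outer loop
vertex 4.38 -0.157 -3.229
vertex 3.713 -0.123 -3.187
vertex 4.222 0.217 -2.915
endloop
endfacet
facet normal 0.951 0.247 0.185
outer loop
vertex 4.38 -0.157 -3.229
vertex 4.222 0.217 -2.915
vertex 4.415 -1.531 -1.575
endloop
endfacet
facet normal 0.951 0.247 0.185
outer loop
vertex 4.415 -1.531 -1.575
vertex 4.222 0.217 -2.915
vertex 4.257 -1.157 -1.262
endloop
endfacet
facet normal 0.016 -0.638 0.770
outer loop
vertex 4.415 -1.531 -1.575
vertex 4.257 -1.157 -1.262
vertex 3.747 -1.497 -1.533
endloop
endfacet
facet normal -0.016 0.639 -0.769
outer loop
vertex 4.222 0.217 -2.915
vertex 3.713 -0.123 -3.187
vertex 3.765 0.391 -2.761
endloop
endfacet
facet normal 0.453 0.690 0.564
outer loop
vertex 4.222 0.217 -2.915
vertex 3.765 0.391 -2.761
vertex 4.257 -1.157 -1.262
endloop
endfacet
facet normal 0.454 0.690 0.564
outer loop
vertex 4.257 -1.157 -1.262
vertex 3.765 0.391 -2.761
vertex 3.8 -0.983 -1.107
endloop
endfacet
facet normal 0.017 -0.639 0.769
outer loop
vertex 4.257 -1.157 -1.262
vertex 3.8 -0.983 -1.107
vertex 3.747 -1.497 -1.533
endloop
endfacet
facet normal -0.017 0.639 -0.769
outer loop
vertex 3.765 0.391 -2.761
vertex 3.713 -0.123 -3.187
vertex 3.278 0.264 -2.856
endloop
endfacet
facet normal -0.309 0.728 0.612
outer loop
vertex 3.765 0.391 -2.761
vertex 3.278 0.264 -2.856
vertex 3.8 -0.983 -1.107
endloop
endfacet
facet normal -0.308 0.729 0.612
outer loop
vertex 3.8 -0.983 -1.107
vertex 3.278 0.264 -2.856
vertex 3.313 -1.109 -1.202
endloop
endfacet
facet normal 0.015 -0.639 0.769
outer loop
vertex 3.8 -0.983 -1.107
vertex 3.313 -1.109 -1.202
vertex 3.747 -1.497 -1.533
endloop
endfacet
facet normal -0.016 0.640 -0.769
outer loop
vertex 3.278 0.264 -2.856
vertex 3.713 -0.123 -3.187
vertex 3.045 -0.089 -3.145
endloop
endfacet
facet normal -0.890 0.341 0.302
outer loop
vertex 3.278 0.264 -2.856
vertex 3.045 -0.089 -3.145
vertex 3.313 -1.109 -1.202
endloop
endfacet
facet normal -0.891 0.340 0.301
outer loop
vertex 3.313 -1.109 -1.202
vertex 3.045 -0.089 -3.145
vertex 3.08 -1.463 -1.491
endloop
endfacet
facet normal 0.016 -0.639 0.769
outer loop
vertex 3.313 -1.109 -1.202
vertex 3.08 -1.463 -1.491
vertex 3.747 -1.497 -1.533
endloop
endfacet
facet normal -0.016 0.638 -0.770
outer loop
vertex 3.045 -0.089 -3.145
vertex 3.713 -0.123 -3.187
vertex 3.203 -0.463 -3.458
endloop
endfacet
facet normal -0.951 -0.247 -0.185
outer loop
vertex 3.045 -0.089 -3.145
vertex 3.203 -0.463 -3.458
vertex 3.08 -1.463 -1.491
endloop
endfacet
facet normal -0.951 -0.247 -0.185
outer loop
vertex 3.08 -1.463 -1.491
vertex 3.203 -0.463 -3.458
vertex 3.238 -1.837 -1.805
endloop
endfacet
facet normal 0.016 -0.639 0.769
outer loop
vertex 3.08 -1.463 -1.491
vertex 3.238 -1.837 -1.805
vertex 3.747 -1.497 -1.533
endloop
endfacet
facet normal -0.017 0.639 -0.769
outer loop
vertex 3.203 -0.463 -3.458
vertex 3.713 -0.123 -3.187
vertex 3.66 -0.637 -3.613
endloop
endfacet
facet normal -0.454 -0.690 -0.564
outer loop
vertex 3.203 -0.463 -3.458
vertex 3.66 -0.637 -3.613
vertex 3.238 -1.837 -1.805
endloop
endfacet
facet normal -0.453 -0.690 -0.564
outer loop
vertex 3.238 -1.837 -1.805
vertex 3.66 -0.637 -3.613
vertex 3.695 -2.011 -1.959
endloop
endfacet
facet normal 0.016 -0.639 0.769
outer loop
vertex 3.238 -1.837 -1.805
vertex 3.695 -2.011 -1.959
vertex 3.747 -1.497 -1.533
endloop
endfacet
facet normal -0.015 0.639 -0.769
outer loop
vertex 3.66 -0.637 -3.613
vertex 3.713 -0.123 -3.187
vertex 4.147 -0.511 -3.518
endloop
endfacet
facet normal 0.308 -0.729 -0.612
outer loop
vertex 3.66 -0.637 -3.613
vertex 4.147 -0.511 -3.518
vertex 3.695 -2.011 -1.959
endloop
endfacet
facet normal 0.309 -0.729 -0.611
outer loop
vertex 3.695 -2.011 -1.959
vertex 4.147 -0.511 -3.518
vertex 4.182 -1.884 -1.864
endloop
endfacet
facet normal 0.017 -0.639 0.769
outer loop
vertex 3.695 -2.011 -1.959
vertex 4.182 -1.884 -1.864
vertex 3.747 -1.497 -1.533
endloop
endfacet

endsolid


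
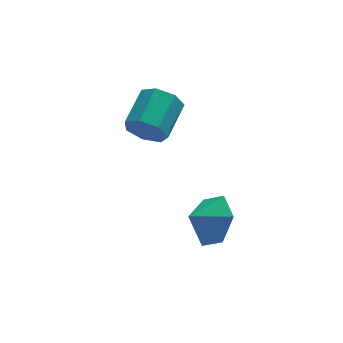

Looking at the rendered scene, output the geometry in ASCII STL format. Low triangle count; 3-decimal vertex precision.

solid 
facet normal -0.523 -0.786 -0.330
outer loop
vertex 0.044 0.908 -0.389
vertex -0.458 0.977 0.243
vertex -0.516 1.322 -0.488
endloop
endfacet
facet normal 0.305 0.189 -0.934
outer loop
vertex 0.044 0.908 -0.389
vertex -0.516 1.322 -0.488
vertex 0.86 2.134 0.125
endloop
endfacet
facet normal 0.304 0.190 -0.934
outer loop
vertex 0.86 2.134 0.125
vertex -0.516 1.322 -0.488
vertex 0.3 2.548 0.027
endloop
endfacet
facet normal 0.523 0.786 0.330
outer loop
vertex 0.86 2.134 0.125
vertex 0.3 2.548 0.027
vertex 0.358 2.203 0.757
endloop
endfacet
facet normal -0.523 -0.786 -0.329
outer loop
vertex -0.516 1.322 -0.488
vertex -0.458 0.977 0.243
vertex -1.032 1.476 -0.036
endloop
endfacet
facet normal -0.433 0.579 -0.691
outer loop
vertex -0.516 1.322 -0.488
vertex -1.032 1.476 -0.036
vertex 0.3 2.548 0.027
endloop
endfacet
facet normal -0.432 0.578 -0.692
outer loop
vertex 0.3 2.548 0.027
vertex -1.032 1.476 -0.036
vertex -0.216 2.702 0.478
endloop
endfacet
facet normal 0.523 0.786 0.330
outer loop
vertex 0.3 2.548 0.027
vertex -0.216 2.702 0.478
vertex 0.358 2.203 0.757
endloop
endfacet
facet normal -0.523 -0.786 -0.330
outer loop
vertex -1.032 1.476 -0.036
vertex -0.458 0.977 0.243
vertex -1.116 1.254 0.625
endloop
endfacet
facet normal -0.844 0.532 0.071
outer loop
vertex -1.032 1.476 -0.036
vertex -1.116 1.254 0.625
vertex -0.216 2.702 0.478
endloop
endfacet
facet normal -0.844 0.532 0.071
outer loop
vertex -0.216 2.702 0.478
vertex -1.116 1.254 0.625
vertex -0.3 2.48 1.14
endloop
endfacet
facet normal 0.523 0.786 0.330
outer loop
vertex -0.216 2.702 0.478
vertex -0.3 2.48 1.14
vertex 0.358 2.203 0.757
endloop
endfacet
facet normal -0.522 -0.786 -0.330
outer loop
vertex -1.116 1.254 0.625
vertex -0.458 0.977 0.243
vertex -0.705 0.824 0.999
endloop
endfacet
facet normal -0.620 0.085 0.780
outer loop
vertex -1.116 1.254 0.625
vertex -0.705 0.824 0.999
vertex -0.3 2.48 1.14
endloop
endfacet
facet normal -0.620 0.085 0.780
outer loop
vertex -0.3 2.48 1.14
vertex -0.705 0.824 0.999
vertex 0.111 2.05 1.514
endloop
endfacet
facet normal 0.523 0.786 0.329
outer loop
vertex -0.3 2.48 1.14
vertex 0.111 2.05 1.514
vertex 0.358 2.203 0.757
endloop
endfacet
facet normal -0.523 -0.786 -0.330
outer loop
vertex -0.705 0.824 0.999
vertex -0.458 0.977 0.243
vertex -0.108 0.509 0.803
endloop
endfacet
facet normal 0.071 -0.426 0.902
outer loop
vertex -0.705 0.824 0.999
vertex -0.108 0.509 0.803
vertex 0.111 2.05 1.514
endloop
endfacet
facet normal 0.071 -0.426 0.902
outer loop
vertex 0.111 2.05 1.514
vertex -0.108 0.509 0.803
vertex 0.708 1.734 1.318
endloop
endfacet
facet normal 0.524 0.785 0.330
outer loop
vertex 0.111 2.05 1.514
vertex 0.708 1.734 1.318
vertex 0.358 2.203 0.757
endloop
endfacet
facet normal -0.523 -0.786 -0.330
outer loop
vertex -0.108 0.509 0.803
vertex -0.458 0.977 0.243
vertex 0.226 0.546 0.185
endloop
endfacet
facet normal 0.708 -0.617 0.345
outer loop
vertex -0.108 0.509 0.803
vertex 0.226 0.546 0.185
vertex 0.708 1.734 1.318
endloop
endfacet
facet normal 0.709 -0.616 0.344
outer loop
vertex 0.708 1.734 1.318
vertex 0.226 0.546 0.185
vertex 1.041 1.772 0.7
endloop
endfacet
facet normal 0.523 0.786 0.330
outer loop
vertex 0.708 1.734 1.318
vertex 1.041 1.772 0.7
vertex 0.358 2.203 0.757
endloop
endfacet
facet normal -0.523 -0.786 -0.330
outer loop
vertex 0.226 0.546 0.185
vertex -0.458 0.977 0.243
vertex 0.044 0.908 -0.389
endloop
endfacet
facet normal 0.812 -0.341 -0.473
outer loop
vertex 0.226 0.546 0.185
vertex 0.044 0.908 -0.389
vertex 1.041 1.772 0.7
endloop
endfacet
facet normal 0.812 -0.343 -0.472
outer loop
vertex 1.041 1.772 0.7
vertex 0.044 0.908 -0.389
vertex 0.86 2.134 0.125
endloop
endfacet
facet normal 0.523 0.786 0.330
outer loop
vertex 1.041 1.772 0.7
vertex 0.86 2.134 0.125
vertex 0.358 2.203 0.757
endloop
endfacet
facet normal 0.826 0.140 -0.545
outer loop
vertex 1.931 -0.456 -2.464
vertex 1.452 -0.925 -3.311
vertex 1.367 0.142 -3.165
endloop
endfacet
facet normal -0.386 0.525 0.758
outer loop
vertex 1.931 -0.456 -2.464
vertex 1.367 0.142 -3.165
vertex 0.568 -1.075 -2.729
endloop
endfacet
facet normal 0.827 0.140 -0.544
outer loop
vertex 1.367 0.142 -3.165
vertex 1.452 -0.925 -3.311
vertex 0.889 -0.327 -4.012
endloop
endfacet
facet normal -0.805 0.577 0.135
outer loop
vertex 1.367 0.142 -3.165
vertex 0.889 -0.327 -4.012
vertex 0.568 -1.075 -2.729
endloop
endfacet
facet normal 0.827 0.141 -0.544
outer loop
vertex 0.889 -0.327 -4.012
vertex 1.452 -0.925 -3.311
vertex 0.974 -1.393 -4.159
endloop
endfacet
facet normal -0.964 -0.040 -0.265
outer loop
vertex 0.889 -0.327 -4.012
vertex 0.974 -1.393 -4.159
vertex 0.568 -1.075 -2.729
endloop
endfacet
facet normal 0.827 0.142 -0.544
outer loop
vertex 0.974 -1.393 -4.159
vertex 1.452 -0.925 -3.311
vertex 1.538 -1.991 -3.458
endloop
endfacet
facet normal -0.702 -0.711 -0.041
outer loop
vertex 0.974 -1.393 -4.159
vertex 1.538 -1.991 -3.458
vertex 0.568 -1.075 -2.729
endloop
endfacet
facet normal 0.827 0.142 -0.545
outer loop
vertex 1.538 -1.991 -3.458
vertex 1.452 -0.925 -3.311
vertex 2.016 -1.523 -2.611
endloop
endfacet
facet normal -0.283 -0.763 0.581
outer loop
vertex 1.538 -1.991 -3.458
vertex 2.016 -1.523 -2.611
vertex 0.568 -1.075 -2.729
endloop
endfacet
facet normal 0.826 0.141 -0.545
outer loop
vertex 2.016 -1.523 -2.611
vertex 1.452 -0.925 -3.311
vertex 1.931 -0.456 -2.464
endloop
endfacet
facet normal -0.125 -0.145 0.981
outer loop
vertex 2.016 -1.523 -2.611
vertex 1.931 -0.456 -2.464
vertex 0.568 -1.075 -2.729
endloop
endfacet

endsolid


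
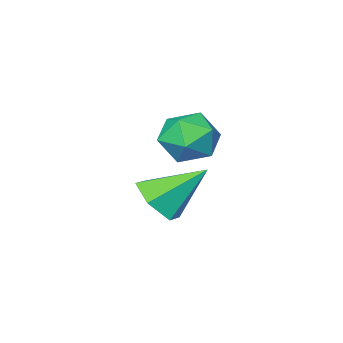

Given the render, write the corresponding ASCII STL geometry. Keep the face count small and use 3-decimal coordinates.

solid 
facet normal -0.144 0.308 0.941
outer loop
vertex -1.685 4.435 1.061
vertex -1.955 3.541 1.312
vertex -1.025 3.799 1.37
endloop
endfacet
facet normal 0.370 0.688 0.624
outer loop
vertex -1.685 4.435 1.061
vertex -1.025 3.799 1.37
vertex -0.827 4.375 0.618
endloop
endfacet
facet normal 0.092 0.995 0.043
outer loop
vertex -1.685 4.435 1.061
vertex -0.827 4.375 0.618
vertex -1.636 4.472 0.095
endloop
endfacet
facet normal -0.594 0.804 0.001
outer loop
vertex -1.685 4.435 1.061
vertex -1.636 4.472 0.095
vertex -2.333 3.957 0.525
endloop
endfacet
facet normal -0.740 0.379 0.556
outer loop
vertex -1.685 4.435 1.061
vertex -2.333 3.957 0.525
vertex -1.955 3.541 1.312
endloop
endfacet
facet normal 0.880 0.235 0.412
outer loop
vertex -0.827 4.375 0.618
vertex -1.025 3.799 1.37
vertex -0.567 3.443 0.595
endloop
endfacet
facet normal 0.048 -0.379 0.924
outer loop
vertex -1.025 3.799 1.37
vertex -1.955 3.541 1.312
vertex -1.264 2.928 1.025
endloop
endfacet
facet normal -0.917 -0.263 0.301
outer loop
vertex -1.955 3.541 1.312
vertex -2.333 3.957 0.525
vertex -2.073 3.025 0.502
endloop
endfacet
facet normal -0.681 0.423 -0.597
outer loop
vertex -2.333 3.957 0.525
vertex -1.636 4.472 0.095
vertex -1.875 3.601 -0.25
endloop
endfacet
facet normal 0.430 0.732 -0.529
outer loop
vertex -1.636 4.472 0.095
vertex -0.827 4.375 0.618
vertex -0.945 3.859 -0.192
endloop
endfacet
facet normal 0.594 -0.804 -0.001
outer loop
vertex -1.215 2.965 0.059
vertex -0.567 3.443 0.595
vertex -1.264 2.928 1.025
endloop
endfacet
facet normal -0.092 -0.995 -0.043
outer loop
vertex -1.215 2.965 0.059
vertex -1.264 2.928 1.025
vertex -2.073 3.025 0.502
endloop
endfacet
facet normal -0.370 -0.688 -0.624
outer loop
vertex -1.215 2.965 0.059
vertex -2.073 3.025 0.502
vertex -1.875 3.601 -0.25
endloop
endfacet
facet normal 0.144 -0.308 -0.941
outer loop
vertex -1.215 2.965 0.059
vertex -1.875 3.601 -0.25
vertex -0.945 3.859 -0.192
endloop
endfacet
facet normal 0.740 -0.379 -0.556
outer loop
vertex -1.215 2.965 0.059
vertex -0.945 3.859 -0.192
vertex -0.567 3.443 0.595
endloop
endfacet
facet normal 0.681 -0.423 0.597
outer loop
vertex -1.264 2.928 1.025
vertex -0.567 3.443 0.595
vertex -1.025 3.799 1.37
endloop
endfacet
facet normal -0.430 -0.732 0.529
outer loop
vertex -2.073 3.025 0.502
vertex -1.264 2.928 1.025
vertex -1.955 3.541 1.312
endloop
endfacet
facet normal -0.880 -0.235 -0.412
outer loop
vertex -1.875 3.601 -0.25
vertex -2.073 3.025 0.502
vertex -2.333 3.957 0.525
endloop
endfacet
facet normal -0.048 0.379 -0.924
outer loop
vertex -0.945 3.859 -0.192
vertex -1.875 3.601 -0.25
vertex -1.636 4.472 0.095
endloop
endfacet
facet normal 0.917 0.263 -0.301
outer loop
vertex -0.567 3.443 0.595
vertex -0.945 3.859 -0.192
vertex -0.827 4.375 0.618
endloop
endfacet
facet normal 0.617 -0.438 -0.654
outer loop
vertex -0.989 1.788 -1.841
vertex -1.526 2.103 -2.558
vertex -0.807 2.633 -2.235
endloop
endfacet
facet normal 0.448 0.297 0.843
outer loop
vertex -0.989 1.788 -1.841
vertex -0.807 2.633 -2.235
vertex -2.674 2.917 -1.342
endloop
endfacet
facet normal 0.617 -0.438 -0.654
outer loop
vertex -0.807 2.633 -2.235
vertex -1.526 2.103 -2.558
vertex -1.344 2.948 -2.952
endloop
endfacet
facet normal 0.251 0.941 0.226
outer loop
vertex -0.807 2.633 -2.235
vertex -1.344 2.948 -2.952
vertex -2.674 2.917 -1.342
endloop
endfacet
facet normal 0.617 -0.438 -0.654
outer loop
vertex -1.344 2.948 -2.952
vertex -1.526 2.103 -2.558
vertex -2.063 2.418 -3.276
endloop
endfacet
facet normal -0.447 0.822 -0.353
outer loop
vertex -1.344 2.948 -2.952
vertex -2.063 2.418 -3.276
vertex -2.674 2.917 -1.342
endloop
endfacet
facet normal 0.617 -0.438 -0.654
outer loop
vertex -2.063 2.418 -3.276
vertex -1.526 2.103 -2.558
vertex -2.245 1.573 -2.882
endloop
endfacet
facet normal -0.948 0.058 -0.314
outer loop
vertex -2.063 2.418 -3.276
vertex -2.245 1.573 -2.882
vertex -2.674 2.917 -1.342
endloop
endfacet
facet normal 0.617 -0.437 -0.654
outer loop
vertex -2.245 1.573 -2.882
vertex -1.526 2.103 -2.558
vertex -1.708 1.258 -2.165
endloop
endfacet
facet normal -0.750 -0.587 0.304
outer loop
vertex -2.245 1.573 -2.882
vertex -1.708 1.258 -2.165
vertex -2.674 2.917 -1.342
endloop
endfacet
facet normal 0.617 -0.437 -0.654
outer loop
vertex -1.708 1.258 -2.165
vertex -1.526 2.103 -2.558
vertex -0.989 1.788 -1.841
endloop
endfacet
facet normal -0.052 -0.468 0.882
outer loop
vertex -1.708 1.258 -2.165
vertex -0.989 1.788 -1.841
vertex -2.674 2.917 -1.342
endloop
endfacet

endsolid


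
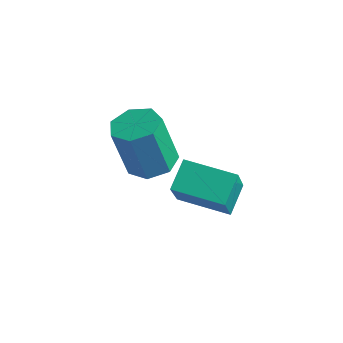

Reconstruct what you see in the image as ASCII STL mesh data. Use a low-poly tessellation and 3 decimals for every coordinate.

solid 
facet normal 0.161 0.199 -0.967
outer loop
vertex -0.174 -2.824 0.565
vertex -1.077 -2.695 0.441
vertex -0.437 -2.078 0.675
endloop
endfacet
facet normal 0.930 0.296 0.216
outer loop
vertex -0.174 -2.824 0.565
vertex -0.437 -2.078 0.675
vertex -0.52 -3.253 2.643
endloop
endfacet
facet normal 0.930 0.296 0.216
outer loop
vertex -0.52 -3.253 2.643
vertex -0.437 -2.078 0.675
vertex -0.783 -2.507 2.753
endloop
endfacet
facet normal -0.161 -0.199 0.967
outer loop
vertex -0.52 -3.253 2.643
vertex -0.783 -2.507 2.753
vertex -1.423 -3.125 2.519
endloop
endfacet
facet normal 0.161 0.199 -0.967
outer loop
vertex -0.437 -2.078 0.675
vertex -1.077 -2.695 0.441
vertex -1.181 -1.797 0.609
endloop
endfacet
facet normal 0.324 0.914 0.243
outer loop
vertex -0.437 -2.078 0.675
vertex -1.181 -1.797 0.609
vertex -0.783 -2.507 2.753
endloop
endfacet
facet normal 0.324 0.914 0.243
outer loop
vertex -0.783 -2.507 2.753
vertex -1.181 -1.797 0.609
vertex -1.527 -2.226 2.687
endloop
endfacet
facet normal -0.161 -0.199 0.967
outer loop
vertex -0.783 -2.507 2.753
vertex -1.527 -2.226 2.687
vertex -1.423 -3.125 2.519
endloop
endfacet
facet normal 0.161 0.200 -0.967
outer loop
vertex -1.181 -1.797 0.609
vertex -1.077 -2.695 0.441
vertex -1.847 -2.193 0.416
endloop
endfacet
facet normal -0.528 0.845 0.087
outer loop
vertex -1.181 -1.797 0.609
vertex -1.847 -2.193 0.416
vertex -1.527 -2.226 2.687
endloop
endfacet
facet normal -0.527 0.845 0.087
outer loop
vertex -1.527 -2.226 2.687
vertex -1.847 -2.193 0.416
vertex -2.193 -2.622 2.495
endloop
endfacet
facet normal -0.160 -0.199 0.967
outer loop
vertex -1.527 -2.226 2.687
vertex -2.193 -2.622 2.495
vertex -1.423 -3.125 2.519
endloop
endfacet
facet normal 0.161 0.199 -0.967
outer loop
vertex -1.847 -2.193 0.416
vertex -1.077 -2.695 0.441
vertex -1.933 -2.967 0.242
endloop
endfacet
facet normal -0.981 0.139 -0.135
outer loop
vertex -1.847 -2.193 0.416
vertex -1.933 -2.967 0.242
vertex -2.193 -2.622 2.495
endloop
endfacet
facet normal -0.981 0.139 -0.135
outer loop
vertex -2.193 -2.622 2.495
vertex -1.933 -2.967 0.242
vertex -2.279 -3.396 2.32
endloop
endfacet
facet normal -0.161 -0.201 0.966
outer loop
vertex -2.193 -2.622 2.495
vertex -2.279 -3.396 2.32
vertex -1.423 -3.125 2.519
endloop
endfacet
facet normal 0.161 0.199 -0.967
outer loop
vertex -1.933 -2.967 0.242
vertex -1.077 -2.695 0.441
vertex -1.374 -3.537 0.218
endloop
endfacet
facet normal -0.696 -0.672 -0.255
outer loop
vertex -1.933 -2.967 0.242
vertex -1.374 -3.537 0.218
vertex -2.279 -3.396 2.32
endloop
endfacet
facet normal -0.696 -0.672 -0.255
outer loop
vertex -2.279 -3.396 2.32
vertex -1.374 -3.537 0.218
vertex -1.72 -3.966 2.296
endloop
endfacet
facet normal -0.162 -0.199 0.967
outer loop
vertex -2.279 -3.396 2.32
vertex -1.72 -3.966 2.296
vertex -1.423 -3.125 2.519
endloop
endfacet
facet normal 0.160 0.199 -0.967
outer loop
vertex -1.374 -3.537 0.218
vertex -1.077 -2.695 0.441
vertex -0.592 -3.473 0.361
endloop
endfacet
facet normal 0.113 -0.977 -0.183
outer loop
vertex -1.374 -3.537 0.218
vertex -0.592 -3.473 0.361
vertex -1.72 -3.966 2.296
endloop
endfacet
facet normal 0.113 -0.977 -0.183
outer loop
vertex -1.72 -3.966 2.296
vertex -0.592 -3.473 0.361
vertex -0.938 -3.902 2.439
endloop
endfacet
facet normal -0.160 -0.200 0.967
outer loop
vertex -1.72 -3.966 2.296
vertex -0.938 -3.902 2.439
vertex -1.423 -3.125 2.519
endloop
endfacet
facet normal 0.161 0.200 -0.966
outer loop
vertex -0.592 -3.473 0.361
vertex -1.077 -2.695 0.441
vertex -0.174 -2.824 0.565
endloop
endfacet
facet normal 0.837 -0.547 0.026
outer loop
vertex -0.592 -3.473 0.361
vertex -0.174 -2.824 0.565
vertex -0.938 -3.902 2.439
endloop
endfacet
facet normal 0.837 -0.547 0.026
outer loop
vertex -0.938 -3.902 2.439
vertex -0.174 -2.824 0.565
vertex -0.52 -3.253 2.643
endloop
endfacet
facet normal -0.161 -0.200 0.966
outer loop
vertex -0.938 -3.902 2.439
vertex -0.52 -3.253 2.643
vertex -1.423 -3.125 2.519
endloop
endfacet
facet normal -0.924 -0.366 0.109
outer loop
vertex 1.14 -3.632 2.589
vertex 0.583 -2.689 1.036
vertex 1.436 -4.585 1.904
endloop
endfacet
facet normal 0.293 -0.496 0.817
outer loop
vertex 3.137 -3.911 1.704
vertex 1.14 -3.632 2.589
vertex 1.436 -4.585 1.904
endloop
endfacet
facet normal -0.924 -0.366 0.108
outer loop
vertex 1.436 -4.585 1.904
vertex 0.583 -2.689 1.036
vertex 0.88 -3.641 0.351
endloop
endfacet
facet normal 0.245 -0.787 -0.566
outer loop
vertex 0.88 -3.641 0.351
vertex 3.137 -3.911 1.704
vertex 1.436 -4.585 1.904
endloop
endfacet
facet normal -0.245 0.787 0.566
outer loop
vertex 1.14 -3.632 2.589
vertex 2.284 -2.015 0.836
vertex 0.583 -2.689 1.036
endloop
endfacet
facet normal 0.293 -0.497 0.817
outer loop
vertex 2.84 -2.959 2.389
vertex 1.14 -3.632 2.589
vertex 3.137 -3.911 1.704
endloop
endfacet
facet normal -0.245 0.787 0.566
outer loop
vertex 2.84 -2.959 2.389
vertex 2.284 -2.015 0.836
vertex 1.14 -3.632 2.589
endloop
endfacet
facet normal -0.293 0.497 -0.817
outer loop
vertex 0.583 -2.689 1.036
vertex 2.284 -2.015 0.836
vertex 0.88 -3.641 0.351
endloop
endfacet
facet normal 0.245 -0.787 -0.566
outer loop
vertex 2.58 -2.968 0.151
vertex 3.137 -3.911 1.704
vertex 0.88 -3.641 0.351
endloop
endfacet
facet normal -0.293 0.496 -0.817
outer loop
vertex 0.88 -3.641 0.351
vertex 2.284 -2.015 0.836
vertex 2.58 -2.968 0.151
endloop
endfacet
facet normal 0.924 0.367 -0.109
outer loop
vertex 2.58 -2.968 0.151
vertex 2.84 -2.959 2.389
vertex 3.137 -3.911 1.704
endloop
endfacet
facet normal 0.924 0.365 -0.109
outer loop
vertex 2.284 -2.015 0.836
vertex 2.84 -2.959 2.389
vertex 2.58 -2.968 0.151
endloop
endfacet

endsolid


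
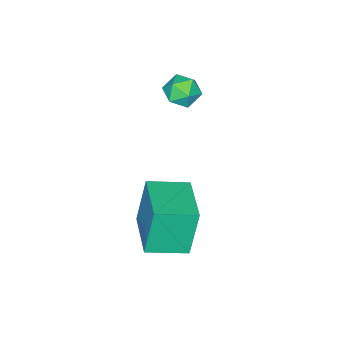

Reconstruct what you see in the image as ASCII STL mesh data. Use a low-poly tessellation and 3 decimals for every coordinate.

solid 
facet normal -0.700 0.689 -0.189
outer loop
vertex 1.232 -1.5 -1.526
vertex 2.642 -0.003 -1.287
vertex 1.684 -1.6 -3.565
endloop
endfacet
facet normal -0.681 -0.723 -0.116
outer loop
vertex 2.838 -2.737 -3.253
vertex 1.232 -1.5 -1.526
vertex 1.684 -1.6 -3.565
endloop
endfacet
facet normal -0.700 0.689 -0.189
outer loop
vertex 1.684 -1.6 -3.565
vertex 2.642 -0.003 -1.287
vertex 3.094 -0.103 -3.325
endloop
endfacet
facet normal 0.217 -0.048 -0.975
outer loop
vertex 3.094 -0.103 -3.325
vertex 2.838 -2.737 -3.253
vertex 1.684 -1.6 -3.565
endloop
endfacet
facet normal -0.216 0.048 0.975
outer loop
vertex 1.232 -1.5 -1.526
vertex 3.796 -1.14 -0.975
vertex 2.642 -0.003 -1.287
endloop
endfacet
facet normal -0.681 -0.723 -0.116
outer loop
vertex 2.386 -2.637 -1.215
vertex 1.232 -1.5 -1.526
vertex 2.838 -2.737 -3.253
endloop
endfacet
facet normal -0.216 0.047 0.975
outer loop
vertex 2.386 -2.637 -1.215
vertex 3.796 -1.14 -0.975
vertex 1.232 -1.5 -1.526
endloop
endfacet
facet normal 0.681 0.723 0.116
outer loop
vertex 2.642 -0.003 -1.287
vertex 3.796 -1.14 -0.975
vertex 3.094 -0.103 -3.325
endloop
endfacet
facet normal 0.216 -0.048 -0.975
outer loop
vertex 4.248 -1.24 -3.014
vertex 2.838 -2.737 -3.253
vertex 3.094 -0.103 -3.325
endloop
endfacet
facet normal 0.681 0.723 0.116
outer loop
vertex 3.094 -0.103 -3.325
vertex 3.796 -1.14 -0.975
vertex 4.248 -1.24 -3.014
endloop
endfacet
facet normal 0.700 -0.689 0.189
outer loop
vertex 4.248 -1.24 -3.014
vertex 2.386 -2.637 -1.215
vertex 2.838 -2.737 -3.253
endloop
endfacet
facet normal 0.700 -0.689 0.189
outer loop
vertex 3.796 -1.14 -0.975
vertex 2.386 -2.637 -1.215
vertex 4.248 -1.24 -3.014
endloop
endfacet
facet normal -0.131 0.851 0.508
outer loop
vertex -1.419 -3.001 0.814
vertex -1.355 -3.402 1.502
vertex -0.703 -3.095 1.156
endloop
endfacet
facet normal 0.185 0.975 -0.120
outer loop
vertex -1.419 -3.001 0.814
vertex -0.703 -3.095 1.156
vertex -0.782 -3.177 0.365
endloop
endfacet
facet normal -0.244 0.733 -0.634
outer loop
vertex -1.419 -3.001 0.814
vertex -0.782 -3.177 0.365
vertex -1.482 -3.534 0.222
endloop
endfacet
facet normal -0.826 0.459 -0.326
outer loop
vertex -1.419 -3.001 0.814
vertex -1.482 -3.534 0.222
vertex -1.836 -3.673 0.924
endloop
endfacet
facet normal -0.757 0.532 0.380
outer loop
vertex -1.419 -3.001 0.814
vertex -1.836 -3.673 0.924
vertex -1.355 -3.402 1.502
endloop
endfacet
facet normal 0.790 0.596 -0.141
outer loop
vertex -0.782 -3.177 0.365
vertex -0.703 -3.095 1.156
vertex -0.324 -3.687 0.776
endloop
endfacet
facet normal 0.278 0.395 0.875
outer loop
vertex -0.703 -3.095 1.156
vertex -1.355 -3.402 1.502
vertex -0.678 -3.826 1.478
endloop
endfacet
facet normal -0.734 -0.121 0.668
outer loop
vertex -1.355 -3.402 1.502
vertex -1.836 -3.673 0.924
vertex -1.378 -4.183 1.335
endloop
endfacet
facet normal -0.847 -0.238 -0.474
outer loop
vertex -1.836 -3.673 0.924
vertex -1.482 -3.534 0.222
vertex -1.457 -4.265 0.544
endloop
endfacet
facet normal 0.094 0.206 -0.974
outer loop
vertex -1.482 -3.534 0.222
vertex -0.782 -3.177 0.365
vertex -0.805 -3.958 0.198
endloop
endfacet
facet normal 0.826 -0.459 0.326
outer loop
vertex -0.741 -4.359 0.886
vertex -0.324 -3.687 0.776
vertex -0.678 -3.826 1.478
endloop
endfacet
facet normal 0.244 -0.733 0.634
outer loop
vertex -0.741 -4.359 0.886
vertex -0.678 -3.826 1.478
vertex -1.378 -4.183 1.335
endloop
endfacet
facet normal -0.185 -0.975 0.120
outer loop
vertex -0.741 -4.359 0.886
vertex -1.378 -4.183 1.335
vertex -1.457 -4.265 0.544
endloop
endfacet
facet normal 0.131 -0.851 -0.508
outer loop
vertex -0.741 -4.359 0.886
vertex -1.457 -4.265 0.544
vertex -0.805 -3.958 0.198
endloop
endfacet
facet normal 0.757 -0.532 -0.380
outer loop
vertex -0.741 -4.359 0.886
vertex -0.805 -3.958 0.198
vertex -0.324 -3.687 0.776
endloop
endfacet
facet normal 0.847 0.238 0.474
outer loop
vertex -0.678 -3.826 1.478
vertex -0.324 -3.687 0.776
vertex -0.703 -3.095 1.156
endloop
endfacet
facet normal -0.094 -0.206 0.974
outer loop
vertex -1.378 -4.183 1.335
vertex -0.678 -3.826 1.478
vertex -1.355 -3.402 1.502
endloop
endfacet
facet normal -0.790 -0.596 0.141
outer loop
vertex -1.457 -4.265 0.544
vertex -1.378 -4.183 1.335
vertex -1.836 -3.673 0.924
endloop
endfacet
facet normal -0.278 -0.395 -0.875
outer loop
vertex -0.805 -3.958 0.198
vertex -1.457 -4.265 0.544
vertex -1.482 -3.534 0.222
endloop
endfacet
facet normal 0.734 0.121 -0.668
outer loop
vertex -0.324 -3.687 0.776
vertex -0.805 -3.958 0.198
vertex -0.782 -3.177 0.365
endloop
endfacet

endsolid


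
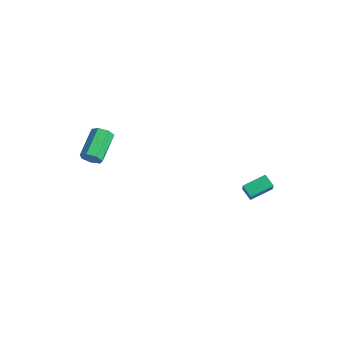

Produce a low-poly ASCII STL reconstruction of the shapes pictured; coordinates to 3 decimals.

solid 
facet normal 0.536 -0.689 -0.489
outer loop
vertex -1.53 -4.334 2.378
vertex -2.009 -4.398 1.943
vertex -1.501 -3.993 1.929
endloop
endfacet
facet normal 0.843 0.401 0.359
outer loop
vertex -1.53 -4.334 2.378
vertex -1.501 -3.993 1.929
vertex -2.552 -3.018 3.311
endloop
endfacet
facet normal 0.843 0.400 0.359
outer loop
vertex -2.552 -3.018 3.311
vertex -1.501 -3.993 1.929
vertex -2.523 -2.677 2.863
endloop
endfacet
facet normal -0.535 0.688 0.489
outer loop
vertex -2.552 -3.018 3.311
vertex -2.523 -2.677 2.863
vertex -3.031 -3.082 2.877
endloop
endfacet
facet normal 0.536 -0.689 -0.488
outer loop
vertex -1.501 -3.993 1.929
vertex -2.009 -4.398 1.943
vertex -1.854 -3.957 1.491
endloop
endfacet
facet normal 0.567 0.722 -0.397
outer loop
vertex -1.501 -3.993 1.929
vertex -1.854 -3.957 1.491
vertex -2.523 -2.677 2.863
endloop
endfacet
facet normal 0.567 0.722 -0.397
outer loop
vertex -2.523 -2.677 2.863
vertex -1.854 -3.957 1.491
vertex -2.876 -2.641 2.425
endloop
endfacet
facet normal -0.536 0.689 0.488
outer loop
vertex -2.523 -2.677 2.863
vertex -2.876 -2.641 2.425
vertex -3.031 -3.082 2.877
endloop
endfacet
facet normal 0.535 -0.689 -0.489
outer loop
vertex -1.854 -3.957 1.491
vertex -2.009 -4.398 1.943
vertex -2.324 -4.253 1.394
endloop
endfacet
facet normal -0.138 0.500 -0.855
outer loop
vertex -1.854 -3.957 1.491
vertex -2.324 -4.253 1.394
vertex -2.876 -2.641 2.425
endloop
endfacet
facet normal -0.136 0.500 -0.855
outer loop
vertex -2.876 -2.641 2.425
vertex -2.324 -4.253 1.394
vertex -3.347 -2.937 2.327
endloop
endfacet
facet normal -0.535 0.689 0.489
outer loop
vertex -2.876 -2.641 2.425
vertex -3.347 -2.937 2.327
vertex -3.031 -3.082 2.877
endloop
endfacet
facet normal 0.535 -0.689 -0.489
outer loop
vertex -2.324 -4.253 1.394
vertex -2.009 -4.398 1.943
vertex -2.557 -4.658 1.71
endloop
endfacet
facet normal -0.737 -0.098 -0.669
outer loop
vertex -2.324 -4.253 1.394
vertex -2.557 -4.658 1.71
vertex -3.347 -2.937 2.327
endloop
endfacet
facet normal -0.737 -0.099 -0.668
outer loop
vertex -3.347 -2.937 2.327
vertex -2.557 -4.658 1.71
vertex -3.579 -3.342 2.643
endloop
endfacet
facet normal -0.536 0.688 0.489
outer loop
vertex -3.347 -2.937 2.327
vertex -3.579 -3.342 2.643
vertex -3.031 -3.082 2.877
endloop
endfacet
facet normal 0.535 -0.689 -0.489
outer loop
vertex -2.557 -4.658 1.71
vertex -2.009 -4.398 1.943
vertex -2.377 -4.867 2.202
endloop
endfacet
facet normal -0.782 -0.623 0.022
outer loop
vertex -2.557 -4.658 1.71
vertex -2.377 -4.867 2.202
vertex -3.579 -3.342 2.643
endloop
endfacet
facet normal -0.782 -0.623 0.022
outer loop
vertex -3.579 -3.342 2.643
vertex -2.377 -4.867 2.202
vertex -3.399 -3.551 3.135
endloop
endfacet
facet normal -0.535 0.689 0.489
outer loop
vertex -3.579 -3.342 2.643
vertex -3.399 -3.551 3.135
vertex -3.031 -3.082 2.877
endloop
endfacet
facet normal 0.535 -0.689 -0.489
outer loop
vertex -2.377 -4.867 2.202
vertex -2.009 -4.398 1.943
vertex -1.92 -4.723 2.499
endloop
endfacet
facet normal -0.238 -0.678 0.695
outer loop
vertex -2.377 -4.867 2.202
vertex -1.92 -4.723 2.499
vertex -3.399 -3.551 3.135
endloop
endfacet
facet normal -0.239 -0.679 0.695
outer loop
vertex -3.399 -3.551 3.135
vertex -1.92 -4.723 2.499
vertex -2.942 -3.407 3.433
endloop
endfacet
facet normal -0.536 0.689 0.488
outer loop
vertex -3.399 -3.551 3.135
vertex -2.942 -3.407 3.433
vertex -3.031 -3.082 2.877
endloop
endfacet
facet normal 0.536 -0.689 -0.488
outer loop
vertex -1.92 -4.723 2.499
vertex -2.009 -4.398 1.943
vertex -1.53 -4.334 2.378
endloop
endfacet
facet normal 0.485 -0.223 0.845
outer loop
vertex -1.92 -4.723 2.499
vertex -1.53 -4.334 2.378
vertex -2.942 -3.407 3.433
endloop
endfacet
facet normal 0.486 -0.222 0.845
outer loop
vertex -2.942 -3.407 3.433
vertex -1.53 -4.334 2.378
vertex -2.552 -3.018 3.311
endloop
endfacet
facet normal -0.535 0.689 0.489
outer loop
vertex -2.942 -3.407 3.433
vertex -2.552 -3.018 3.311
vertex -3.031 -3.082 2.877
endloop
endfacet
facet normal -0.586 0.389 -0.711
outer loop
vertex 2.023 3.93 -0.41
vertex 2.674 4.013 -0.901
vertex 1.799 2.657 -0.922
endloop
endfacet
facet normal -0.794 -0.101 0.599
outer loop
vertex 2.806 1.987 0.301
vertex 2.023 3.93 -0.41
vertex 1.799 2.657 -0.922
endloop
endfacet
facet normal -0.586 0.389 -0.711
outer loop
vertex 1.799 2.657 -0.922
vertex 2.674 4.013 -0.901
vertex 2.45 2.74 -1.413
endloop
endfacet
facet normal -0.161 -0.915 -0.369
outer loop
vertex 2.45 2.74 -1.413
vertex 2.806 1.987 0.301
vertex 1.799 2.657 -0.922
endloop
endfacet
facet normal 0.161 0.915 0.369
outer loop
vertex 2.023 3.93 -0.41
vertex 3.681 3.343 0.322
vertex 2.674 4.013 -0.901
endloop
endfacet
facet normal -0.794 -0.101 0.599
outer loop
vertex 3.03 3.26 0.813
vertex 2.023 3.93 -0.41
vertex 2.806 1.987 0.301
endloop
endfacet
facet normal 0.161 0.915 0.369
outer loop
vertex 3.03 3.26 0.813
vertex 3.681 3.343 0.322
vertex 2.023 3.93 -0.41
endloop
endfacet
facet normal 0.794 0.101 -0.599
outer loop
vertex 2.674 4.013 -0.901
vertex 3.681 3.343 0.322
vertex 2.45 2.74 -1.413
endloop
endfacet
facet normal -0.161 -0.915 -0.369
outer loop
vertex 3.457 2.07 -0.19
vertex 2.806 1.987 0.301
vertex 2.45 2.74 -1.413
endloop
endfacet
facet normal 0.794 0.101 -0.599
outer loop
vertex 2.45 2.74 -1.413
vertex 3.681 3.343 0.322
vertex 3.457 2.07 -0.19
endloop
endfacet
facet normal 0.586 -0.389 0.711
outer loop
vertex 3.457 2.07 -0.19
vertex 3.03 3.26 0.813
vertex 2.806 1.987 0.301
endloop
endfacet
facet normal 0.586 -0.389 0.711
outer loop
vertex 3.681 3.343 0.322
vertex 3.03 3.26 0.813
vertex 3.457 2.07 -0.19
endloop
endfacet

endsolid
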